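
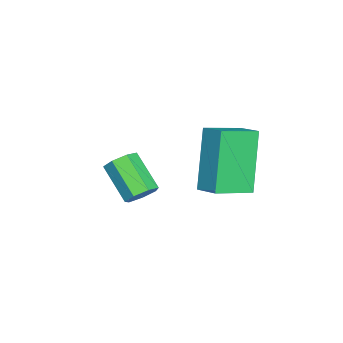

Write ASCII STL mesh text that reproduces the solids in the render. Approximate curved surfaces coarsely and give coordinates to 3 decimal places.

solid 
facet normal 0.544 0.582 -0.604
outer loop
vertex 2.507 -2.97 1.579
vertex 2.282 -3.231 1.125
vertex 2.092 -2.769 1.399
endloop
endfacet
facet normal 0.034 0.704 0.709
outer loop
vertex 2.507 -2.97 1.579
vertex 2.092 -2.769 1.399
vertex 1.722 -3.808 2.449
endloop
endfacet
facet normal 0.034 0.704 0.709
outer loop
vertex 1.722 -3.808 2.449
vertex 2.092 -2.769 1.399
vertex 1.308 -3.607 2.269
endloop
endfacet
facet normal -0.545 -0.582 0.604
outer loop
vertex 1.722 -3.808 2.449
vertex 1.308 -3.607 2.269
vertex 1.498 -4.069 1.995
endloop
endfacet
facet normal 0.544 0.582 -0.604
outer loop
vertex 2.092 -2.769 1.399
vertex 2.282 -3.231 1.125
vertex 1.821 -2.916 1.013
endloop
endfacet
facet normal -0.634 0.757 0.157
outer loop
vertex 2.092 -2.769 1.399
vertex 1.821 -2.916 1.013
vertex 1.308 -3.607 2.269
endloop
endfacet
facet normal -0.634 0.757 0.158
outer loop
vertex 1.308 -3.607 2.269
vertex 1.821 -2.916 1.013
vertex 1.036 -3.754 1.882
endloop
endfacet
facet normal -0.545 -0.582 0.604
outer loop
vertex 1.308 -3.607 2.269
vertex 1.036 -3.754 1.882
vertex 1.498 -4.069 1.995
endloop
endfacet
facet normal 0.545 0.582 -0.604
outer loop
vertex 1.821 -2.916 1.013
vertex 2.282 -3.231 1.125
vertex 1.897 -3.3 0.711
endloop
endfacet
facet normal -0.824 0.240 -0.513
outer loop
vertex 1.821 -2.916 1.013
vertex 1.897 -3.3 0.711
vertex 1.036 -3.754 1.882
endloop
endfacet
facet normal -0.824 0.239 -0.513
outer loop
vertex 1.036 -3.754 1.882
vertex 1.897 -3.3 0.711
vertex 1.112 -4.138 1.581
endloop
endfacet
facet normal -0.544 -0.582 0.604
outer loop
vertex 1.036 -3.754 1.882
vertex 1.112 -4.138 1.581
vertex 1.498 -4.069 1.995
endloop
endfacet
facet normal 0.545 0.581 -0.604
outer loop
vertex 1.897 -3.3 0.711
vertex 2.282 -3.231 1.125
vertex 2.263 -3.633 0.721
endloop
endfacet
facet normal -0.395 -0.458 -0.797
outer loop
vertex 1.897 -3.3 0.711
vertex 2.263 -3.633 0.721
vertex 1.112 -4.138 1.581
endloop
endfacet
facet normal -0.394 -0.459 -0.796
outer loop
vertex 1.112 -4.138 1.581
vertex 2.263 -3.633 0.721
vertex 1.479 -4.47 1.591
endloop
endfacet
facet normal -0.544 -0.583 0.604
outer loop
vertex 1.112 -4.138 1.581
vertex 1.479 -4.47 1.591
vertex 1.498 -4.069 1.995
endloop
endfacet
facet normal 0.545 0.581 -0.604
outer loop
vertex 2.263 -3.633 0.721
vertex 2.282 -3.231 1.125
vertex 2.644 -3.663 1.036
endloop
endfacet
facet normal 0.333 -0.811 -0.480
outer loop
vertex 2.263 -3.633 0.721
vertex 2.644 -3.663 1.036
vertex 1.479 -4.47 1.591
endloop
endfacet
facet normal 0.333 -0.811 -0.481
outer loop
vertex 1.479 -4.47 1.591
vertex 2.644 -3.663 1.036
vertex 1.859 -4.5 1.905
endloop
endfacet
facet normal -0.545 -0.582 0.604
outer loop
vertex 1.479 -4.47 1.591
vertex 1.859 -4.5 1.905
vertex 1.498 -4.069 1.995
endloop
endfacet
facet normal 0.546 0.582 -0.603
outer loop
vertex 2.644 -3.663 1.036
vertex 2.282 -3.231 1.125
vertex 2.752 -3.368 1.418
endloop
endfacet
facet normal 0.809 -0.553 0.198
outer loop
vertex 2.644 -3.663 1.036
vertex 2.752 -3.368 1.418
vertex 1.859 -4.5 1.905
endloop
endfacet
facet normal 0.809 -0.554 0.197
outer loop
vertex 1.859 -4.5 1.905
vertex 2.752 -3.368 1.418
vertex 1.968 -4.205 2.287
endloop
endfacet
facet normal -0.544 -0.582 0.605
outer loop
vertex 1.859 -4.5 1.905
vertex 1.968 -4.205 2.287
vertex 1.498 -4.069 1.995
endloop
endfacet
facet normal 0.546 0.580 -0.604
outer loop
vertex 2.752 -3.368 1.418
vertex 2.282 -3.231 1.125
vertex 2.507 -2.97 1.579
endloop
endfacet
facet normal 0.676 0.122 0.727
outer loop
vertex 2.752 -3.368 1.418
vertex 2.507 -2.97 1.579
vertex 1.968 -4.205 2.287
endloop
endfacet
facet normal 0.676 0.122 0.727
outer loop
vertex 1.968 -4.205 2.287
vertex 2.507 -2.97 1.579
vertex 1.722 -3.808 2.449
endloop
endfacet
facet normal -0.544 -0.583 0.604
outer loop
vertex 1.968 -4.205 2.287
vertex 1.722 -3.808 2.449
vertex 1.498 -4.069 1.995
endloop
endfacet
facet normal -0.632 0.690 -0.353
outer loop
vertex 2.159 -0.35 4.486
vertex 2.65 0.258 4.795
vertex 3.243 -0.293 2.653
endloop
endfacet
facet normal -0.585 -0.723 -0.368
outer loop
vertex 4.09 -1.218 3.125
vertex 2.159 -0.35 4.486
vertex 3.243 -0.293 2.653
endloop
endfacet
facet normal -0.632 0.690 -0.353
outer loop
vertex 3.243 -0.293 2.653
vertex 2.65 0.258 4.795
vertex 3.734 0.315 2.962
endloop
endfacet
facet normal 0.509 0.027 -0.861
outer loop
vertex 3.734 0.315 2.962
vertex 4.09 -1.218 3.125
vertex 3.243 -0.293 2.653
endloop
endfacet
facet normal -0.509 -0.027 0.861
outer loop
vertex 2.159 -0.35 4.486
vertex 3.497 -0.667 5.267
vertex 2.65 0.258 4.795
endloop
endfacet
facet normal -0.585 -0.723 -0.368
outer loop
vertex 3.006 -1.275 4.958
vertex 2.159 -0.35 4.486
vertex 4.09 -1.218 3.125
endloop
endfacet
facet normal -0.509 -0.027 0.861
outer loop
vertex 3.006 -1.275 4.958
vertex 3.497 -0.667 5.267
vertex 2.159 -0.35 4.486
endloop
endfacet
facet normal 0.585 0.723 0.368
outer loop
vertex 2.65 0.258 4.795
vertex 3.497 -0.667 5.267
vertex 3.734 0.315 2.962
endloop
endfacet
facet normal 0.509 0.027 -0.861
outer loop
vertex 4.581 -0.61 3.434
vertex 4.09 -1.218 3.125
vertex 3.734 0.315 2.962
endloop
endfacet
facet normal 0.585 0.723 0.368
outer loop
vertex 3.734 0.315 2.962
vertex 3.497 -0.667 5.267
vertex 4.581 -0.61 3.434
endloop
endfacet
facet normal 0.632 -0.690 0.353
outer loop
vertex 4.581 -0.61 3.434
vertex 3.006 -1.275 4.958
vertex 4.09 -1.218 3.125
endloop
endfacet
facet normal 0.632 -0.690 0.353
outer loop
vertex 3.497 -0.667 5.267
vertex 3.006 -1.275 4.958
vertex 4.581 -0.61 3.434
endloop
endfacet

endsolid


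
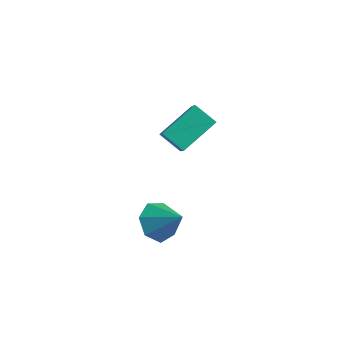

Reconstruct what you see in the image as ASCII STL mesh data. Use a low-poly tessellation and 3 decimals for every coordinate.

solid 
facet normal -0.525 0.511 -0.681
outer loop
vertex 0.089 2.234 1.335
vertex 0.4 3.71 2.202
vertex 0.997 2.387 0.75
endloop
endfacet
facet normal -0.179 -0.848 -0.499
outer loop
vertex 2.02 1.39 2.078
vertex 0.089 2.234 1.335
vertex 0.997 2.387 0.75
endloop
endfacet
facet normal -0.524 0.511 -0.681
outer loop
vertex 0.997 2.387 0.75
vertex 0.4 3.71 2.202
vertex 1.307 3.862 1.618
endloop
endfacet
facet normal 0.833 0.140 -0.536
outer loop
vertex 1.307 3.862 1.618
vertex 2.02 1.39 2.078
vertex 0.997 2.387 0.75
endloop
endfacet
facet normal -0.832 -0.140 0.536
outer loop
vertex 0.089 2.234 1.335
vertex 1.423 2.713 3.53
vertex 0.4 3.71 2.202
endloop
endfacet
facet normal -0.179 -0.848 -0.499
outer loop
vertex 1.113 1.238 2.662
vertex 0.089 2.234 1.335
vertex 2.02 1.39 2.078
endloop
endfacet
facet normal -0.832 -0.141 0.536
outer loop
vertex 1.113 1.238 2.662
vertex 1.423 2.713 3.53
vertex 0.089 2.234 1.335
endloop
endfacet
facet normal 0.179 0.848 0.499
outer loop
vertex 0.4 3.71 2.202
vertex 1.423 2.713 3.53
vertex 1.307 3.862 1.618
endloop
endfacet
facet normal 0.832 0.140 -0.537
outer loop
vertex 2.331 2.866 2.945
vertex 2.02 1.39 2.078
vertex 1.307 3.862 1.618
endloop
endfacet
facet normal 0.178 0.848 0.499
outer loop
vertex 1.307 3.862 1.618
vertex 1.423 2.713 3.53
vertex 2.331 2.866 2.945
endloop
endfacet
facet normal 0.524 -0.511 0.681
outer loop
vertex 2.331 2.866 2.945
vertex 1.113 1.238 2.662
vertex 2.02 1.39 2.078
endloop
endfacet
facet normal 0.525 -0.511 0.681
outer loop
vertex 1.423 2.713 3.53
vertex 1.113 1.238 2.662
vertex 2.331 2.866 2.945
endloop
endfacet
facet normal -0.758 -0.096 -0.645
outer loop
vertex 1.968 0.933 -2.72
vertex 1.434 0.611 -2.044
vertex 1.554 1.482 -2.315
endloop
endfacet
facet normal 0.720 0.671 -0.174
outer loop
vertex 1.968 0.933 -2.72
vertex 1.554 1.482 -2.315
vertex 2.526 0.749 -1.116
endloop
endfacet
facet normal -0.758 -0.096 -0.645
outer loop
vertex 1.554 1.482 -2.315
vertex 1.434 0.611 -2.044
vertex 1.049 1.375 -1.705
endloop
endfacet
facet normal 0.240 0.903 0.357
outer loop
vertex 1.554 1.482 -2.315
vertex 1.049 1.375 -1.705
vertex 2.526 0.749 -1.116
endloop
endfacet
facet normal -0.759 -0.096 -0.644
outer loop
vertex 1.049 1.375 -1.705
vertex 1.434 0.611 -2.044
vertex 0.835 0.693 -1.351
endloop
endfacet
facet normal -0.136 0.490 0.861
outer loop
vertex 1.049 1.375 -1.705
vertex 0.835 0.693 -1.351
vertex 2.526 0.749 -1.116
endloop
endfacet
facet normal -0.759 -0.096 -0.644
outer loop
vertex 0.835 0.693 -1.351
vertex 1.434 0.611 -2.044
vertex 1.071 -0.051 -1.518
endloop
endfacet
facet normal -0.125 -0.255 0.959
outer loop
vertex 0.835 0.693 -1.351
vertex 1.071 -0.051 -1.518
vertex 2.526 0.749 -1.116
endloop
endfacet
facet normal -0.759 -0.096 -0.644
outer loop
vertex 1.071 -0.051 -1.518
vertex 1.434 0.611 -2.044
vertex 1.581 -0.296 -2.082
endloop
endfacet
facet normal 0.266 -0.773 0.576
outer loop
vertex 1.071 -0.051 -1.518
vertex 1.581 -0.296 -2.082
vertex 2.526 0.749 -1.116
endloop
endfacet
facet normal -0.759 -0.096 -0.644
outer loop
vertex 1.581 -0.296 -2.082
vertex 1.434 0.611 -2.044
vertex 1.98 0.142 -2.617
endloop
endfacet
facet normal 0.741 -0.672 0.002
outer loop
vertex 1.581 -0.296 -2.082
vertex 1.98 0.142 -2.617
vertex 2.526 0.749 -1.116
endloop
endfacet
facet normal -0.759 -0.095 -0.645
outer loop
vertex 1.98 0.142 -2.617
vertex 1.434 0.611 -2.044
vertex 1.968 0.933 -2.72
endloop
endfacet
facet normal 0.943 -0.029 -0.331
outer loop
vertex 1.98 0.142 -2.617
vertex 1.968 0.933 -2.72
vertex 2.526 0.749 -1.116
endloop
endfacet

endsolid


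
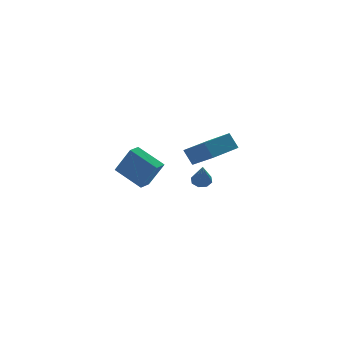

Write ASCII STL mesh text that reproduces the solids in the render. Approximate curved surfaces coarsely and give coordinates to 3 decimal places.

solid 
facet normal -0.788 -0.611 0.074
outer loop
vertex -2.631 -2.507 1.499
vertex -3.589 -1.159 2.416
vertex -3.27 -1.875 -0.096
endloop
endfacet
facet normal 0.506 -0.713 -0.485
outer loop
vertex -2.631 -1.381 -0.156
vertex -2.631 -2.507 1.499
vertex -3.27 -1.875 -0.096
endloop
endfacet
facet normal -0.789 -0.611 0.074
outer loop
vertex -3.27 -1.875 -0.096
vertex -3.589 -1.159 2.416
vertex -4.227 -0.528 0.821
endloop
endfacet
facet normal -0.349 0.345 -0.871
outer loop
vertex -4.227 -0.528 0.821
vertex -2.631 -1.381 -0.156
vertex -3.27 -1.875 -0.096
endloop
endfacet
facet normal 0.349 -0.345 0.871
outer loop
vertex -2.631 -2.507 1.499
vertex -2.95 -0.665 2.356
vertex -3.589 -1.159 2.416
endloop
endfacet
facet normal 0.507 -0.713 -0.485
outer loop
vertex -1.993 -2.012 1.439
vertex -2.631 -2.507 1.499
vertex -2.631 -1.381 -0.156
endloop
endfacet
facet normal 0.349 -0.345 0.871
outer loop
vertex -1.993 -2.012 1.439
vertex -2.95 -0.665 2.356
vertex -2.631 -2.507 1.499
endloop
endfacet
facet normal -0.506 0.713 0.485
outer loop
vertex -3.589 -1.159 2.416
vertex -2.95 -0.665 2.356
vertex -4.227 -0.528 0.821
endloop
endfacet
facet normal -0.349 0.345 -0.871
outer loop
vertex -3.589 -0.033 0.761
vertex -2.631 -1.381 -0.156
vertex -4.227 -0.528 0.821
endloop
endfacet
facet normal -0.507 0.712 0.485
outer loop
vertex -4.227 -0.528 0.821
vertex -2.95 -0.665 2.356
vertex -3.589 -0.033 0.761
endloop
endfacet
facet normal 0.788 0.611 -0.074
outer loop
vertex -3.589 -0.033 0.761
vertex -1.993 -2.012 1.439
vertex -2.631 -1.381 -0.156
endloop
endfacet
facet normal 0.789 0.611 -0.074
outer loop
vertex -2.95 -0.665 2.356
vertex -1.993 -2.012 1.439
vertex -3.589 -0.033 0.761
endloop
endfacet
facet normal 0.186 0.530 -0.828
outer loop
vertex 3.273 3.889 -3.19
vertex 2.767 4.246 -3.075
vertex 3.378 4.274 -2.92
endloop
endfacet
facet normal 0.854 -0.434 0.286
outer loop
vertex 3.273 3.889 -3.19
vertex 3.378 4.274 -2.92
vertex 2.433 3.294 -1.585
endloop
endfacet
facet normal 0.186 0.529 -0.828
outer loop
vertex 3.378 4.274 -2.92
vertex 2.767 4.246 -3.075
vertex 3.125 4.643 -2.741
endloop
endfacet
facet normal 0.733 0.185 0.655
outer loop
vertex 3.378 4.274 -2.92
vertex 3.125 4.643 -2.741
vertex 2.433 3.294 -1.585
endloop
endfacet
facet normal 0.186 0.529 -0.828
outer loop
vertex 3.125 4.643 -2.741
vertex 2.767 4.246 -3.075
vertex 2.663 4.78 -2.757
endloop
endfacet
facet normal 0.150 0.598 0.787
outer loop
vertex 3.125 4.643 -2.741
vertex 2.663 4.78 -2.757
vertex 2.433 3.294 -1.585
endloop
endfacet
facet normal 0.187 0.529 -0.828
outer loop
vertex 2.663 4.78 -2.757
vertex 2.767 4.246 -3.075
vertex 2.262 4.604 -2.96
endloop
endfacet
facet normal -0.556 0.566 0.608
outer loop
vertex 2.663 4.78 -2.757
vertex 2.262 4.604 -2.96
vertex 2.433 3.294 -1.585
endloop
endfacet
facet normal 0.187 0.529 -0.828
outer loop
vertex 2.262 4.604 -2.96
vertex 2.767 4.246 -3.075
vertex 2.157 4.219 -3.23
endloop
endfacet
facet normal -0.969 0.108 0.223
outer loop
vertex 2.262 4.604 -2.96
vertex 2.157 4.219 -3.23
vertex 2.433 3.294 -1.585
endloop
endfacet
facet normal 0.187 0.530 -0.827
outer loop
vertex 2.157 4.219 -3.23
vertex 2.767 4.246 -3.075
vertex 2.41 3.85 -3.409
endloop
endfacet
facet normal -0.847 -0.511 -0.145
outer loop
vertex 2.157 4.219 -3.23
vertex 2.41 3.85 -3.409
vertex 2.433 3.294 -1.585
endloop
endfacet
facet normal 0.186 0.530 -0.827
outer loop
vertex 2.41 3.85 -3.409
vertex 2.767 4.246 -3.075
vertex 2.872 3.713 -3.393
endloop
endfacet
facet normal -0.264 -0.923 -0.278
outer loop
vertex 2.41 3.85 -3.409
vertex 2.872 3.713 -3.393
vertex 2.433 3.294 -1.585
endloop
endfacet
facet normal 0.186 0.530 -0.827
outer loop
vertex 2.872 3.713 -3.393
vertex 2.767 4.246 -3.075
vertex 3.273 3.889 -3.19
endloop
endfacet
facet normal 0.442 -0.892 -0.099
outer loop
vertex 2.872 3.713 -3.393
vertex 3.273 3.889 -3.19
vertex 2.433 3.294 -1.585
endloop
endfacet
facet normal -0.277 0.471 0.838
outer loop
vertex -0.49 -3.794 3.472
vertex 1.253 -3.054 3.632
vertex -1.032 -2.298 2.452
endloop
endfacet
facet normal -0.917 -0.390 -0.084
outer loop
vertex -0.733 -2.806 1.548
vertex -0.49 -3.794 3.472
vertex -1.032 -2.298 2.452
endloop
endfacet
facet normal -0.277 0.471 0.838
outer loop
vertex -1.032 -2.298 2.452
vertex 1.253 -3.054 3.632
vertex 0.711 -1.558 2.612
endloop
endfacet
facet normal -0.287 0.792 -0.540
outer loop
vertex 0.711 -1.558 2.612
vertex -0.733 -2.806 1.548
vertex -1.032 -2.298 2.452
endloop
endfacet
facet normal 0.287 -0.792 0.540
outer loop
vertex -0.49 -3.794 3.472
vertex 1.552 -3.562 2.728
vertex 1.253 -3.054 3.632
endloop
endfacet
facet normal -0.917 -0.390 -0.084
outer loop
vertex -0.191 -4.302 2.568
vertex -0.49 -3.794 3.472
vertex -0.733 -2.806 1.548
endloop
endfacet
facet normal 0.287 -0.792 0.540
outer loop
vertex -0.191 -4.302 2.568
vertex 1.552 -3.562 2.728
vertex -0.49 -3.794 3.472
endloop
endfacet
facet normal 0.917 0.390 0.084
outer loop
vertex 1.253 -3.054 3.632
vertex 1.552 -3.562 2.728
vertex 0.711 -1.558 2.612
endloop
endfacet
facet normal -0.287 0.792 -0.540
outer loop
vertex 1.01 -2.066 1.708
vertex -0.733 -2.806 1.548
vertex 0.711 -1.558 2.612
endloop
endfacet
facet normal 0.917 0.390 0.084
outer loop
vertex 0.711 -1.558 2.612
vertex 1.552 -3.562 2.728
vertex 1.01 -2.066 1.708
endloop
endfacet
facet normal 0.277 -0.471 -0.838
outer loop
vertex 1.01 -2.066 1.708
vertex -0.191 -4.302 2.568
vertex -0.733 -2.806 1.548
endloop
endfacet
facet normal 0.277 -0.471 -0.838
outer loop
vertex 1.552 -3.562 2.728
vertex -0.191 -4.302 2.568
vertex 1.01 -2.066 1.708
endloop
endfacet

endsolid


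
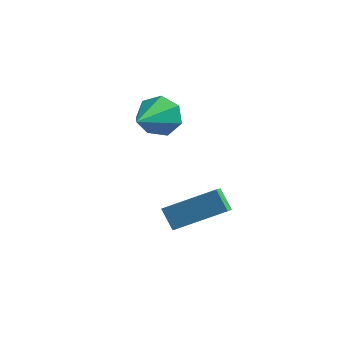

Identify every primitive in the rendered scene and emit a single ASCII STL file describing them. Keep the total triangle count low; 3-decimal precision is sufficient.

solid 
facet normal -0.050 0.943 -0.330
outer loop
vertex -1.647 3.912 -1.446
vertex -2.118 4.151 -0.692
vertex -1.207 4.153 -0.825
endloop
endfacet
facet normal 0.783 -0.509 -0.357
outer loop
vertex -1.647 3.912 -1.446
vertex -1.207 4.153 -0.825
vertex -2.022 2.369 -0.068
endloop
endfacet
facet normal -0.050 0.943 -0.330
outer loop
vertex -1.207 4.153 -0.825
vertex -2.118 4.151 -0.692
vertex -1.453 4.392 -0.104
endloop
endfacet
facet normal 0.890 -0.244 0.385
outer loop
vertex -1.207 4.153 -0.825
vertex -1.453 4.392 -0.104
vertex -2.022 2.369 -0.068
endloop
endfacet
facet normal -0.050 0.943 -0.330
outer loop
vertex -1.453 4.392 -0.104
vertex -2.118 4.151 -0.692
vertex -2.199 4.45 0.174
endloop
endfacet
facet normal 0.343 -0.080 0.936
outer loop
vertex -1.453 4.392 -0.104
vertex -2.199 4.45 0.174
vertex -2.022 2.369 -0.068
endloop
endfacet
facet normal -0.051 0.943 -0.330
outer loop
vertex -2.199 4.45 0.174
vertex -2.118 4.151 -0.692
vertex -2.884 4.282 -0.2
endloop
endfacet
facet normal -0.448 -0.141 0.883
outer loop
vertex -2.199 4.45 0.174
vertex -2.884 4.282 -0.2
vertex -2.022 2.369 -0.068
endloop
endfacet
facet normal -0.051 0.942 -0.330
outer loop
vertex -2.884 4.282 -0.2
vertex -2.118 4.151 -0.692
vertex -2.992 4.015 -0.945
endloop
endfacet
facet normal -0.886 -0.381 0.265
outer loop
vertex -2.884 4.282 -0.2
vertex -2.992 4.015 -0.945
vertex -2.022 2.369 -0.068
endloop
endfacet
facet normal -0.051 0.942 -0.331
outer loop
vertex -2.992 4.015 -0.945
vertex -2.118 4.151 -0.692
vertex -2.441 3.85 -1.499
endloop
endfacet
facet normal -0.641 -0.619 -0.453
outer loop
vertex -2.992 4.015 -0.945
vertex -2.441 3.85 -1.499
vertex -2.022 2.369 -0.068
endloop
endfacet
facet normal -0.051 0.942 -0.331
outer loop
vertex -2.441 3.85 -1.499
vertex -2.118 4.151 -0.692
vertex -1.647 3.912 -1.446
endloop
endfacet
facet normal 0.102 -0.676 -0.730
outer loop
vertex -2.441 3.85 -1.499
vertex -1.647 3.912 -1.446
vertex -2.022 2.369 -0.068
endloop
endfacet
facet normal -0.597 0.260 0.759
outer loop
vertex 2.161 0.355 -1.097
vertex 1.924 1.122 -1.546
vertex 0.65 -0.615 -1.953
endloop
endfacet
facet normal 0.258 -0.833 0.488
outer loop
vertex 1.216 -0.862 -2.674
vertex 2.161 0.355 -1.097
vertex 0.65 -0.615 -1.953
endloop
endfacet
facet normal -0.596 0.260 0.760
outer loop
vertex 0.65 -0.615 -1.953
vertex 1.924 1.122 -1.546
vertex 0.412 0.152 -2.402
endloop
endfacet
facet normal -0.760 -0.487 -0.430
outer loop
vertex 0.412 0.152 -2.402
vertex 1.216 -0.862 -2.674
vertex 0.65 -0.615 -1.953
endloop
endfacet
facet normal 0.760 0.487 0.430
outer loop
vertex 2.161 0.355 -1.097
vertex 2.49 0.875 -2.267
vertex 1.924 1.122 -1.546
endloop
endfacet
facet normal 0.258 -0.833 0.489
outer loop
vertex 2.728 0.108 -1.818
vertex 2.161 0.355 -1.097
vertex 1.216 -0.862 -2.674
endloop
endfacet
facet normal 0.760 0.488 0.430
outer loop
vertex 2.728 0.108 -1.818
vertex 2.49 0.875 -2.267
vertex 2.161 0.355 -1.097
endloop
endfacet
facet normal -0.258 0.834 -0.488
outer loop
vertex 1.924 1.122 -1.546
vertex 2.49 0.875 -2.267
vertex 0.412 0.152 -2.402
endloop
endfacet
facet normal -0.760 -0.487 -0.431
outer loop
vertex 0.979 -0.095 -3.123
vertex 1.216 -0.862 -2.674
vertex 0.412 0.152 -2.402
endloop
endfacet
facet normal -0.258 0.833 -0.489
outer loop
vertex 0.412 0.152 -2.402
vertex 2.49 0.875 -2.267
vertex 0.979 -0.095 -3.123
endloop
endfacet
facet normal 0.597 -0.260 -0.759
outer loop
vertex 0.979 -0.095 -3.123
vertex 2.728 0.108 -1.818
vertex 1.216 -0.862 -2.674
endloop
endfacet
facet normal 0.597 -0.259 -0.759
outer loop
vertex 2.49 0.875 -2.267
vertex 2.728 0.108 -1.818
vertex 0.979 -0.095 -3.123
endloop
endfacet

endsolid


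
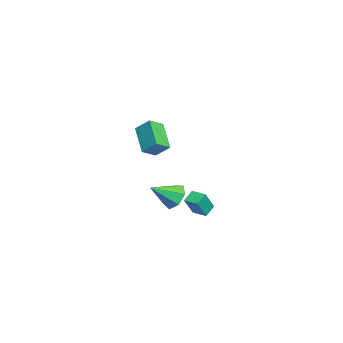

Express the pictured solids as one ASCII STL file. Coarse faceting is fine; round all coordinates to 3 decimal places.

solid 
facet normal -0.684 0.488 0.541
outer loop
vertex -1.075 0.749 -2.397
vertex -0.522 1.522 -2.395
vertex -1.747 1.233 -3.683
endloop
endfacet
facet normal -0.582 -0.813 -0.002
outer loop
vertex -1.138 0.798 -4.165
vertex -1.075 0.749 -2.397
vertex -1.747 1.233 -3.683
endloop
endfacet
facet normal -0.684 0.489 0.541
outer loop
vertex -1.747 1.233 -3.683
vertex -0.522 1.522 -2.395
vertex -1.194 2.006 -3.682
endloop
endfacet
facet normal -0.440 0.316 -0.841
outer loop
vertex -1.194 2.006 -3.682
vertex -1.138 0.798 -4.165
vertex -1.747 1.233 -3.683
endloop
endfacet
facet normal 0.439 -0.316 0.841
outer loop
vertex -1.075 0.749 -2.397
vertex 0.087 1.087 -2.877
vertex -0.522 1.522 -2.395
endloop
endfacet
facet normal -0.582 -0.813 -0.002
outer loop
vertex -0.466 0.314 -2.878
vertex -1.075 0.749 -2.397
vertex -1.138 0.798 -4.165
endloop
endfacet
facet normal 0.439 -0.315 0.841
outer loop
vertex -0.466 0.314 -2.878
vertex 0.087 1.087 -2.877
vertex -1.075 0.749 -2.397
endloop
endfacet
facet normal 0.582 0.813 0.002
outer loop
vertex -0.522 1.522 -2.395
vertex 0.087 1.087 -2.877
vertex -1.194 2.006 -3.682
endloop
endfacet
facet normal -0.439 0.316 -0.841
outer loop
vertex -0.585 1.571 -4.163
vertex -1.138 0.798 -4.165
vertex -1.194 2.006 -3.682
endloop
endfacet
facet normal 0.582 0.813 0.002
outer loop
vertex -1.194 2.006 -3.682
vertex 0.087 1.087 -2.877
vertex -0.585 1.571 -4.163
endloop
endfacet
facet normal 0.685 -0.488 -0.541
outer loop
vertex -0.585 1.571 -4.163
vertex -0.466 0.314 -2.878
vertex -1.138 0.798 -4.165
endloop
endfacet
facet normal 0.684 -0.489 -0.541
outer loop
vertex 0.087 1.087 -2.877
vertex -0.466 0.314 -2.878
vertex -0.585 1.571 -4.163
endloop
endfacet
facet normal -0.785 -0.231 0.575
outer loop
vertex 1.657 -1.521 4.326
vertex 1.069 -0.804 3.811
vertex 1.34 -2.326 3.569
endloop
endfacet
facet normal 0.554 -0.676 0.486
outer loop
vertex 2.871 -1.876 2.449
vertex 1.657 -1.521 4.326
vertex 1.34 -2.326 3.569
endloop
endfacet
facet normal -0.785 -0.231 0.575
outer loop
vertex 1.34 -2.326 3.569
vertex 1.069 -0.804 3.811
vertex 0.752 -1.61 3.054
endloop
endfacet
facet normal -0.276 -0.700 -0.658
outer loop
vertex 0.752 -1.61 3.054
vertex 2.871 -1.876 2.449
vertex 1.34 -2.326 3.569
endloop
endfacet
facet normal 0.276 0.700 0.659
outer loop
vertex 1.657 -1.521 4.326
vertex 2.6 -0.354 2.691
vertex 1.069 -0.804 3.811
endloop
endfacet
facet normal 0.555 -0.675 0.486
outer loop
vertex 3.188 -1.07 3.206
vertex 1.657 -1.521 4.326
vertex 2.871 -1.876 2.449
endloop
endfacet
facet normal 0.276 0.700 0.659
outer loop
vertex 3.188 -1.07 3.206
vertex 2.6 -0.354 2.691
vertex 1.657 -1.521 4.326
endloop
endfacet
facet normal -0.554 0.675 -0.487
outer loop
vertex 1.069 -0.804 3.811
vertex 2.6 -0.354 2.691
vertex 0.752 -1.61 3.054
endloop
endfacet
facet normal -0.276 -0.700 -0.659
outer loop
vertex 2.283 -1.159 1.934
vertex 2.871 -1.876 2.449
vertex 0.752 -1.61 3.054
endloop
endfacet
facet normal -0.555 0.675 -0.486
outer loop
vertex 0.752 -1.61 3.054
vertex 2.6 -0.354 2.691
vertex 2.283 -1.159 1.934
endloop
endfacet
facet normal 0.785 0.231 -0.575
outer loop
vertex 2.283 -1.159 1.934
vertex 3.188 -1.07 3.206
vertex 2.871 -1.876 2.449
endloop
endfacet
facet normal 0.785 0.231 -0.575
outer loop
vertex 2.6 -0.354 2.691
vertex 3.188 -1.07 3.206
vertex 2.283 -1.159 1.934
endloop
endfacet
facet normal -0.339 0.758 -0.557
outer loop
vertex -3.665 -0.654 -5.181
vertex -4.255 -0.364 -4.427
vertex -3.314 -0.088 -4.624
endloop
endfacet
facet normal 0.912 -0.337 -0.232
outer loop
vertex -3.665 -0.654 -5.181
vertex -3.314 -0.088 -4.624
vertex -3.625 -1.776 -3.393
endloop
endfacet
facet normal -0.339 0.759 -0.556
outer loop
vertex -3.314 -0.088 -4.624
vertex -4.255 -0.364 -4.427
vertex -3.672 0.269 -3.919
endloop
endfacet
facet normal 0.909 0.123 0.399
outer loop
vertex -3.314 -0.088 -4.624
vertex -3.672 0.269 -3.919
vertex -3.625 -1.776 -3.393
endloop
endfacet
facet normal -0.339 0.759 -0.556
outer loop
vertex -3.672 0.269 -3.919
vertex -4.255 -0.364 -4.427
vertex -4.469 0.15 -3.596
endloop
endfacet
facet normal 0.333 0.242 0.911
outer loop
vertex -3.672 0.269 -3.919
vertex -4.469 0.15 -3.596
vertex -3.625 -1.776 -3.393
endloop
endfacet
facet normal -0.339 0.759 -0.556
outer loop
vertex -4.469 0.15 -3.596
vertex -4.255 -0.364 -4.427
vertex -5.105 -0.357 -3.9
endloop
endfacet
facet normal -0.384 -0.071 0.921
outer loop
vertex -4.469 0.15 -3.596
vertex -5.105 -0.357 -3.9
vertex -3.625 -1.776 -3.393
endloop
endfacet
facet normal -0.339 0.758 -0.557
outer loop
vertex -5.105 -0.357 -3.9
vertex -4.255 -0.364 -4.427
vertex -5.101 -0.869 -4.6
endloop
endfacet
facet normal -0.699 -0.579 0.420
outer loop
vertex -5.105 -0.357 -3.9
vertex -5.101 -0.869 -4.6
vertex -3.625 -1.776 -3.393
endloop
endfacet
facet normal -0.339 0.759 -0.556
outer loop
vertex -5.101 -0.869 -4.6
vertex -4.255 -0.364 -4.427
vertex -4.46 -1.001 -5.171
endloop
endfacet
facet normal -0.377 -0.901 -0.215
outer loop
vertex -5.101 -0.869 -4.6
vertex -4.46 -1.001 -5.171
vertex -3.625 -1.776 -3.393
endloop
endfacet
facet normal -0.338 0.759 -0.557
outer loop
vertex -4.46 -1.001 -5.171
vertex -4.255 -0.364 -4.427
vertex -3.665 -0.654 -5.181
endloop
endfacet
facet normal 0.340 -0.793 -0.505
outer loop
vertex -4.46 -1.001 -5.171
vertex -3.665 -0.654 -5.181
vertex -3.625 -1.776 -3.393
endloop
endfacet

endsolid


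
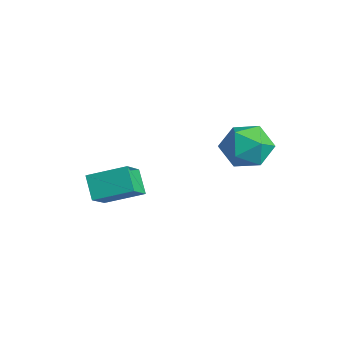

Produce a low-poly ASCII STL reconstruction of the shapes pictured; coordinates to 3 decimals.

solid 
facet normal -0.476 -0.809 -0.343
outer loop
vertex -0.415 -4.677 1.919
vertex -1.341 -3.694 0.887
vertex 0.496 -4.812 0.973
endloop
endfacet
facet normal 0.545 -0.578 0.607
outer loop
vertex 1.381 -3.306 1.613
vertex -0.415 -4.677 1.919
vertex 0.496 -4.812 0.973
endloop
endfacet
facet normal -0.476 -0.809 -0.344
outer loop
vertex 0.496 -4.812 0.973
vertex -1.341 -3.694 0.887
vertex -0.43 -3.828 -0.059
endloop
endfacet
facet normal 0.690 -0.101 -0.716
outer loop
vertex -0.43 -3.828 -0.059
vertex 1.381 -3.306 1.613
vertex 0.496 -4.812 0.973
endloop
endfacet
facet normal -0.691 0.101 0.716
outer loop
vertex -0.415 -4.677 1.919
vertex -0.456 -2.188 1.527
vertex -1.341 -3.694 0.887
endloop
endfacet
facet normal 0.545 -0.579 0.607
outer loop
vertex 0.47 -3.172 2.559
vertex -0.415 -4.677 1.919
vertex 1.381 -3.306 1.613
endloop
endfacet
facet normal -0.690 0.101 0.716
outer loop
vertex 0.47 -3.172 2.559
vertex -0.456 -2.188 1.527
vertex -0.415 -4.677 1.919
endloop
endfacet
facet normal -0.545 0.578 -0.607
outer loop
vertex -1.341 -3.694 0.887
vertex -0.456 -2.188 1.527
vertex -0.43 -3.828 -0.059
endloop
endfacet
facet normal 0.690 -0.101 -0.716
outer loop
vertex 0.455 -2.323 0.581
vertex 1.381 -3.306 1.613
vertex -0.43 -3.828 -0.059
endloop
endfacet
facet normal -0.545 0.579 -0.607
outer loop
vertex -0.43 -3.828 -0.059
vertex -0.456 -2.188 1.527
vertex 0.455 -2.323 0.581
endloop
endfacet
facet normal 0.476 0.809 0.344
outer loop
vertex 0.455 -2.323 0.581
vertex 0.47 -3.172 2.559
vertex 1.381 -3.306 1.613
endloop
endfacet
facet normal 0.477 0.809 0.344
outer loop
vertex -0.456 -2.188 1.527
vertex 0.47 -3.172 2.559
vertex 0.455 -2.323 0.581
endloop
endfacet
facet normal -0.531 -0.619 0.578
outer loop
vertex 1.932 1.0 4.551
vertex 2.44 0.026 3.974
vertex 2.983 0.502 4.982
endloop
endfacet
facet normal -0.384 -0.012 0.923
outer loop
vertex 1.932 1.0 4.551
vertex 2.983 0.502 4.982
vertex 2.852 1.735 4.943
endloop
endfacet
facet normal -0.653 0.529 0.542
outer loop
vertex 1.932 1.0 4.551
vertex 2.852 1.735 4.943
vertex 2.227 2.021 3.911
endloop
endfacet
facet normal -0.966 0.255 -0.038
outer loop
vertex 1.932 1.0 4.551
vertex 2.227 2.021 3.911
vertex 1.972 0.965 3.311
endloop
endfacet
facet normal -0.890 -0.455 -0.016
outer loop
vertex 1.932 1.0 4.551
vertex 1.972 0.965 3.311
vertex 2.44 0.026 3.974
endloop
endfacet
facet normal 0.324 0.064 0.944
outer loop
vertex 2.852 1.735 4.943
vertex 2.983 0.502 4.982
vertex 3.928 1.215 4.609
endloop
endfacet
facet normal 0.088 -0.918 0.386
outer loop
vertex 2.983 0.502 4.982
vertex 2.44 0.026 3.974
vertex 3.673 0.159 4.009
endloop
endfacet
facet normal -0.494 -0.652 -0.575
outer loop
vertex 2.44 0.026 3.974
vertex 1.972 0.965 3.311
vertex 3.048 0.445 2.977
endloop
endfacet
facet normal -0.616 0.496 -0.612
outer loop
vertex 1.972 0.965 3.311
vertex 2.227 2.021 3.911
vertex 2.917 1.678 2.938
endloop
endfacet
facet normal -0.111 0.939 0.327
outer loop
vertex 2.227 2.021 3.911
vertex 2.852 1.735 4.943
vertex 3.46 2.154 3.946
endloop
endfacet
facet normal 0.966 -0.255 0.038
outer loop
vertex 3.968 1.18 3.369
vertex 3.928 1.215 4.609
vertex 3.673 0.159 4.009
endloop
endfacet
facet normal 0.653 -0.529 -0.542
outer loop
vertex 3.968 1.18 3.369
vertex 3.673 0.159 4.009
vertex 3.048 0.445 2.977
endloop
endfacet
facet normal 0.384 0.012 -0.923
outer loop
vertex 3.968 1.18 3.369
vertex 3.048 0.445 2.977
vertex 2.917 1.678 2.938
endloop
endfacet
facet normal 0.531 0.619 -0.578
outer loop
vertex 3.968 1.18 3.369
vertex 2.917 1.678 2.938
vertex 3.46 2.154 3.946
endloop
endfacet
facet normal 0.890 0.455 0.016
outer loop
vertex 3.968 1.18 3.369
vertex 3.46 2.154 3.946
vertex 3.928 1.215 4.609
endloop
endfacet
facet normal 0.616 -0.496 0.612
outer loop
vertex 3.673 0.159 4.009
vertex 3.928 1.215 4.609
vertex 2.983 0.502 4.982
endloop
endfacet
facet normal 0.111 -0.939 -0.327
outer loop
vertex 3.048 0.445 2.977
vertex 3.673 0.159 4.009
vertex 2.44 0.026 3.974
endloop
endfacet
facet normal -0.324 -0.064 -0.944
outer loop
vertex 2.917 1.678 2.938
vertex 3.048 0.445 2.977
vertex 1.972 0.965 3.311
endloop
endfacet
facet normal -0.088 0.918 -0.386
outer loop
vertex 3.46 2.154 3.946
vertex 2.917 1.678 2.938
vertex 2.227 2.021 3.911
endloop
endfacet
facet normal 0.494 0.652 0.575
outer loop
vertex 3.928 1.215 4.609
vertex 3.46 2.154 3.946
vertex 2.852 1.735 4.943
endloop
endfacet

endsolid


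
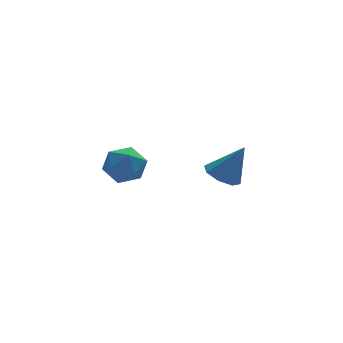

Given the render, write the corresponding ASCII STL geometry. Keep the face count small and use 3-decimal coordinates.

solid 
facet normal -0.475 0.126 -0.871
outer loop
vertex 2.768 4.584 0.481
vertex 2.258 3.751 0.639
vertex 2.119 4.707 0.853
endloop
endfacet
facet normal 0.378 0.844 0.380
outer loop
vertex 2.768 4.584 0.481
vertex 2.119 4.707 0.853
vertex 3.242 3.489 2.441
endloop
endfacet
facet normal -0.476 0.126 -0.870
outer loop
vertex 2.119 4.707 0.853
vertex 2.258 3.751 0.639
vertex 1.552 4.269 1.1
endloop
endfacet
facet normal -0.230 0.687 0.689
outer loop
vertex 2.119 4.707 0.853
vertex 1.552 4.269 1.1
vertex 3.242 3.489 2.441
endloop
endfacet
facet normal -0.475 0.127 -0.871
outer loop
vertex 1.552 4.269 1.1
vertex 2.258 3.751 0.639
vertex 1.398 3.528 1.076
endloop
endfacet
facet normal -0.591 0.097 0.801
outer loop
vertex 1.552 4.269 1.1
vertex 1.398 3.528 1.076
vertex 3.242 3.489 2.441
endloop
endfacet
facet normal -0.475 0.126 -0.871
outer loop
vertex 1.398 3.528 1.076
vertex 2.258 3.751 0.639
vertex 1.748 2.917 0.797
endloop
endfacet
facet normal -0.493 -0.579 0.649
outer loop
vertex 1.398 3.528 1.076
vertex 1.748 2.917 0.797
vertex 3.242 3.489 2.441
endloop
endfacet
facet normal -0.475 0.126 -0.871
outer loop
vertex 1.748 2.917 0.797
vertex 2.258 3.751 0.639
vertex 2.397 2.794 0.425
endloop
endfacet
facet normal 0.006 -0.946 0.324
outer loop
vertex 1.748 2.917 0.797
vertex 2.397 2.794 0.425
vertex 3.242 3.489 2.441
endloop
endfacet
facet normal -0.476 0.125 -0.870
outer loop
vertex 2.397 2.794 0.425
vertex 2.258 3.751 0.639
vertex 2.964 3.232 0.178
endloop
endfacet
facet normal 0.615 -0.788 0.014
outer loop
vertex 2.397 2.794 0.425
vertex 2.964 3.232 0.178
vertex 3.242 3.489 2.441
endloop
endfacet
facet normal -0.475 0.127 -0.871
outer loop
vertex 2.964 3.232 0.178
vertex 2.258 3.751 0.639
vertex 3.118 3.973 0.202
endloop
endfacet
facet normal 0.975 -0.200 -0.097
outer loop
vertex 2.964 3.232 0.178
vertex 3.118 3.973 0.202
vertex 3.242 3.489 2.441
endloop
endfacet
facet normal -0.475 0.126 -0.871
outer loop
vertex 3.118 3.973 0.202
vertex 2.258 3.751 0.639
vertex 2.768 4.584 0.481
endloop
endfacet
facet normal 0.877 0.477 0.055
outer loop
vertex 3.118 3.973 0.202
vertex 2.768 4.584 0.481
vertex 3.242 3.489 2.441
endloop
endfacet
facet normal -0.670 0.712 0.211
outer loop
vertex -4.286 1.213 3.602
vertex -3.98 1.193 4.641
vertex -3.489 1.862 3.945
endloop
endfacet
facet normal -0.433 0.775 -0.460
outer loop
vertex -4.286 1.213 3.602
vertex -3.489 1.862 3.945
vertex -3.399 1.349 2.995
endloop
endfacet
facet normal -0.574 0.165 -0.802
outer loop
vertex -4.286 1.213 3.602
vertex -3.399 1.349 2.995
vertex -3.835 0.364 3.104
endloop
endfacet
facet normal -0.898 -0.276 -0.343
outer loop
vertex -4.286 1.213 3.602
vertex -3.835 0.364 3.104
vertex -4.194 0.267 4.121
endloop
endfacet
facet normal -0.957 0.062 0.283
outer loop
vertex -4.286 1.213 3.602
vertex -4.194 0.267 4.121
vertex -3.98 1.193 4.641
endloop
endfacet
facet normal 0.275 0.857 -0.436
outer loop
vertex -3.399 1.349 2.995
vertex -3.489 1.862 3.945
vertex -2.546 1.413 3.659
endloop
endfacet
facet normal -0.107 0.754 0.649
outer loop
vertex -3.489 1.862 3.945
vertex -3.98 1.193 4.641
vertex -2.905 1.316 4.676
endloop
endfacet
facet normal -0.573 -0.297 0.764
outer loop
vertex -3.98 1.193 4.641
vertex -4.194 0.267 4.121
vertex -3.341 0.331 4.785
endloop
endfacet
facet normal -0.477 -0.843 -0.249
outer loop
vertex -4.194 0.267 4.121
vertex -3.835 0.364 3.104
vertex -3.251 -0.182 3.835
endloop
endfacet
facet normal 0.047 -0.130 -0.990
outer loop
vertex -3.835 0.364 3.104
vertex -3.399 1.349 2.995
vertex -2.76 0.487 3.139
endloop
endfacet
facet normal 0.898 0.276 0.343
outer loop
vertex -2.454 0.467 4.178
vertex -2.546 1.413 3.659
vertex -2.905 1.316 4.676
endloop
endfacet
facet normal 0.574 -0.165 0.802
outer loop
vertex -2.454 0.467 4.178
vertex -2.905 1.316 4.676
vertex -3.341 0.331 4.785
endloop
endfacet
facet normal 0.433 -0.775 0.460
outer loop
vertex -2.454 0.467 4.178
vertex -3.341 0.331 4.785
vertex -3.251 -0.182 3.835
endloop
endfacet
facet normal 0.670 -0.712 -0.211
outer loop
vertex -2.454 0.467 4.178
vertex -3.251 -0.182 3.835
vertex -2.76 0.487 3.139
endloop
endfacet
facet normal 0.957 -0.062 -0.283
outer loop
vertex -2.454 0.467 4.178
vertex -2.76 0.487 3.139
vertex -2.546 1.413 3.659
endloop
endfacet
facet normal 0.477 0.843 0.249
outer loop
vertex -2.905 1.316 4.676
vertex -2.546 1.413 3.659
vertex -3.489 1.862 3.945
endloop
endfacet
facet normal -0.047 0.130 0.990
outer loop
vertex -3.341 0.331 4.785
vertex -2.905 1.316 4.676
vertex -3.98 1.193 4.641
endloop
endfacet
facet normal -0.275 -0.857 0.436
outer loop
vertex -3.251 -0.182 3.835
vertex -3.341 0.331 4.785
vertex -4.194 0.267 4.121
endloop
endfacet
facet normal 0.107 -0.754 -0.649
outer loop
vertex -2.76 0.487 3.139
vertex -3.251 -0.182 3.835
vertex -3.835 0.364 3.104
endloop
endfacet
facet normal 0.573 0.297 -0.764
outer loop
vertex -2.546 1.413 3.659
vertex -2.76 0.487 3.139
vertex -3.399 1.349 2.995
endloop
endfacet

endsolid


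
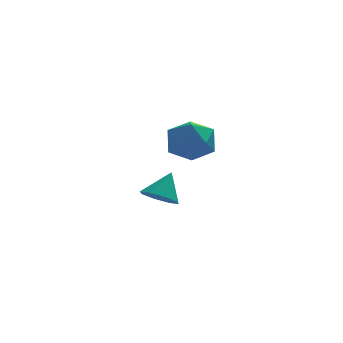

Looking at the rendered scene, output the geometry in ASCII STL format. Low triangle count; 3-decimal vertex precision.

solid 
facet normal 0.370 0.212 0.904
outer loop
vertex -0.467 0.099 1.665
vertex -0.603 -0.892 1.953
vertex 0.294 -0.595 1.516
endloop
endfacet
facet normal 0.658 0.634 0.406
outer loop
vertex -0.467 0.099 1.665
vertex 0.294 -0.595 1.516
vertex 0.076 0.104 0.777
endloop
endfacet
facet normal 0.128 0.988 0.084
outer loop
vertex -0.467 0.099 1.665
vertex 0.076 0.104 0.777
vertex -0.956 0.239 0.757
endloop
endfacet
facet normal -0.487 0.785 0.383
outer loop
vertex -0.467 0.099 1.665
vertex -0.956 0.239 0.757
vertex -1.376 -0.376 1.484
endloop
endfacet
facet normal -0.337 0.305 0.891
outer loop
vertex -0.467 0.099 1.665
vertex -1.376 -0.376 1.484
vertex -0.603 -0.892 1.953
endloop
endfacet
facet normal 0.973 0.218 -0.081
outer loop
vertex 0.076 0.104 0.777
vertex 0.294 -0.595 1.516
vertex 0.276 -0.884 0.516
endloop
endfacet
facet normal 0.507 -0.465 0.726
outer loop
vertex 0.294 -0.595 1.516
vertex -0.603 -0.892 1.953
vertex -0.144 -1.499 1.243
endloop
endfacet
facet normal -0.637 -0.315 0.704
outer loop
vertex -0.603 -0.892 1.953
vertex -1.376 -0.376 1.484
vertex -1.176 -1.364 1.223
endloop
endfacet
facet normal -0.879 0.462 -0.118
outer loop
vertex -1.376 -0.376 1.484
vertex -0.956 0.239 0.757
vertex -1.394 -0.665 0.484
endloop
endfacet
facet normal 0.115 0.791 -0.601
outer loop
vertex -0.956 0.239 0.757
vertex 0.076 0.104 0.777
vertex -0.497 -0.368 0.047
endloop
endfacet
facet normal 0.487 -0.785 -0.383
outer loop
vertex -0.633 -1.359 0.335
vertex 0.276 -0.884 0.516
vertex -0.144 -1.499 1.243
endloop
endfacet
facet normal -0.128 -0.988 -0.084
outer loop
vertex -0.633 -1.359 0.335
vertex -0.144 -1.499 1.243
vertex -1.176 -1.364 1.223
endloop
endfacet
facet normal -0.658 -0.634 -0.406
outer loop
vertex -0.633 -1.359 0.335
vertex -1.176 -1.364 1.223
vertex -1.394 -0.665 0.484
endloop
endfacet
facet normal -0.370 -0.212 -0.904
outer loop
vertex -0.633 -1.359 0.335
vertex -1.394 -0.665 0.484
vertex -0.497 -0.368 0.047
endloop
endfacet
facet normal 0.337 -0.305 -0.891
outer loop
vertex -0.633 -1.359 0.335
vertex -0.497 -0.368 0.047
vertex 0.276 -0.884 0.516
endloop
endfacet
facet normal 0.879 -0.462 0.118
outer loop
vertex -0.144 -1.499 1.243
vertex 0.276 -0.884 0.516
vertex 0.294 -0.595 1.516
endloop
endfacet
facet normal -0.115 -0.791 0.601
outer loop
vertex -1.176 -1.364 1.223
vertex -0.144 -1.499 1.243
vertex -0.603 -0.892 1.953
endloop
endfacet
facet normal -0.973 -0.218 0.081
outer loop
vertex -1.394 -0.665 0.484
vertex -1.176 -1.364 1.223
vertex -1.376 -0.376 1.484
endloop
endfacet
facet normal -0.507 0.465 -0.726
outer loop
vertex -0.497 -0.368 0.047
vertex -1.394 -0.665 0.484
vertex -0.956 0.239 0.757
endloop
endfacet
facet normal 0.637 0.315 -0.704
outer loop
vertex 0.276 -0.884 0.516
vertex -0.497 -0.368 0.047
vertex 0.076 0.104 0.777
endloop
endfacet
facet normal -0.418 -0.478 -0.773
outer loop
vertex -0.753 3.883 -4.376
vertex -1.199 3.411 -3.843
vertex -1.322 4.146 -4.231
endloop
endfacet
facet normal 0.386 0.912 -0.138
outer loop
vertex -0.753 3.883 -4.376
vertex -1.322 4.146 -4.231
vertex -0.621 4.069 -2.777
endloop
endfacet
facet normal -0.419 -0.478 -0.772
outer loop
vertex -1.322 4.146 -4.231
vertex -1.199 3.411 -3.843
vertex -1.818 3.978 -3.858
endloop
endfacet
facet normal -0.212 0.965 0.153
outer loop
vertex -1.322 4.146 -4.231
vertex -1.818 3.978 -3.858
vertex -0.621 4.069 -2.777
endloop
endfacet
facet normal -0.418 -0.477 -0.773
outer loop
vertex -1.818 3.978 -3.858
vertex -1.199 3.411 -3.843
vertex -1.952 3.478 -3.477
endloop
endfacet
facet normal -0.565 0.590 0.576
outer loop
vertex -1.818 3.978 -3.858
vertex -1.952 3.478 -3.477
vertex -0.621 4.069 -2.777
endloop
endfacet
facet normal -0.418 -0.476 -0.773
outer loop
vertex -1.952 3.478 -3.477
vertex -1.199 3.411 -3.843
vertex -1.644 2.938 -3.311
endloop
endfacet
facet normal -0.467 0.005 0.884
outer loop
vertex -1.952 3.478 -3.477
vertex -1.644 2.938 -3.311
vertex -0.621 4.069 -2.777
endloop
endfacet
facet normal -0.417 -0.478 -0.773
outer loop
vertex -1.644 2.938 -3.311
vertex -1.199 3.411 -3.843
vertex -1.075 2.676 -3.456
endloop
endfacet
facet normal 0.024 -0.444 0.896
outer loop
vertex -1.644 2.938 -3.311
vertex -1.075 2.676 -3.456
vertex -0.621 4.069 -2.777
endloop
endfacet
facet normal -0.418 -0.477 -0.773
outer loop
vertex -1.075 2.676 -3.456
vertex -1.199 3.411 -3.843
vertex -0.579 2.844 -3.828
endloop
endfacet
facet normal 0.622 -0.497 0.605
outer loop
vertex -1.075 2.676 -3.456
vertex -0.579 2.844 -3.828
vertex -0.621 4.069 -2.777
endloop
endfacet
facet normal -0.418 -0.477 -0.773
outer loop
vertex -0.579 2.844 -3.828
vertex -1.199 3.411 -3.843
vertex -0.445 3.344 -4.209
endloop
endfacet
facet normal 0.976 -0.123 0.182
outer loop
vertex -0.579 2.844 -3.828
vertex -0.445 3.344 -4.209
vertex -0.621 4.069 -2.777
endloop
endfacet
facet normal -0.418 -0.478 -0.773
outer loop
vertex -0.445 3.344 -4.209
vertex -1.199 3.411 -3.843
vertex -0.753 3.883 -4.376
endloop
endfacet
facet normal 0.878 0.462 -0.126
outer loop
vertex -0.445 3.344 -4.209
vertex -0.753 3.883 -4.376
vertex -0.621 4.069 -2.777
endloop
endfacet

endsolid


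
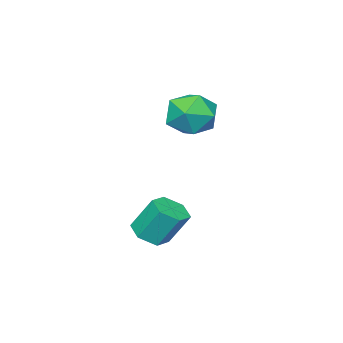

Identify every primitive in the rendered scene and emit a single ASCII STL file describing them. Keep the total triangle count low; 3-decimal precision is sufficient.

solid 
facet normal -0.622 0.777 -0.096
outer loop
vertex 0.187 2.87 3.351
vertex -0.133 2.726 4.253
vertex 0.622 3.31 4.095
endloop
endfacet
facet normal -0.035 0.869 -0.493
outer loop
vertex 0.187 2.87 3.351
vertex 0.622 3.31 4.095
vertex 1.152 2.927 3.382
endloop
endfacet
facet normal 0.011 0.321 -0.947
outer loop
vertex 0.187 2.87 3.351
vertex 1.152 2.927 3.382
vertex 0.725 2.106 3.099
endloop
endfacet
facet normal -0.546 -0.110 -0.831
outer loop
vertex 0.187 2.87 3.351
vertex 0.725 2.106 3.099
vertex -0.069 1.982 3.637
endloop
endfacet
facet normal -0.937 0.172 -0.305
outer loop
vertex 0.187 2.87 3.351
vertex -0.069 1.982 3.637
vertex -0.133 2.726 4.253
endloop
endfacet
facet normal 0.531 0.845 -0.060
outer loop
vertex 1.152 2.927 3.382
vertex 0.622 3.31 4.095
vertex 1.429 2.818 4.303
endloop
endfacet
facet normal -0.417 0.697 0.583
outer loop
vertex 0.622 3.31 4.095
vertex -0.133 2.726 4.253
vertex 0.635 2.694 4.841
endloop
endfacet
facet normal -0.927 -0.283 0.245
outer loop
vertex -0.133 2.726 4.253
vertex -0.069 1.982 3.637
vertex 0.208 1.873 4.558
endloop
endfacet
facet normal -0.295 -0.739 -0.605
outer loop
vertex -0.069 1.982 3.637
vertex 0.725 2.106 3.099
vertex 0.738 1.49 3.845
endloop
endfacet
facet normal 0.606 -0.042 -0.794
outer loop
vertex 0.725 2.106 3.099
vertex 1.152 2.927 3.382
vertex 1.493 2.074 3.687
endloop
endfacet
facet normal 0.546 0.110 0.831
outer loop
vertex 1.173 1.93 4.589
vertex 1.429 2.818 4.303
vertex 0.635 2.694 4.841
endloop
endfacet
facet normal -0.011 -0.321 0.947
outer loop
vertex 1.173 1.93 4.589
vertex 0.635 2.694 4.841
vertex 0.208 1.873 4.558
endloop
endfacet
facet normal 0.035 -0.869 0.493
outer loop
vertex 1.173 1.93 4.589
vertex 0.208 1.873 4.558
vertex 0.738 1.49 3.845
endloop
endfacet
facet normal 0.622 -0.777 0.096
outer loop
vertex 1.173 1.93 4.589
vertex 0.738 1.49 3.845
vertex 1.493 2.074 3.687
endloop
endfacet
facet normal 0.937 -0.172 0.305
outer loop
vertex 1.173 1.93 4.589
vertex 1.493 2.074 3.687
vertex 1.429 2.818 4.303
endloop
endfacet
facet normal 0.295 0.739 0.605
outer loop
vertex 0.635 2.694 4.841
vertex 1.429 2.818 4.303
vertex 0.622 3.31 4.095
endloop
endfacet
facet normal -0.606 0.042 0.794
outer loop
vertex 0.208 1.873 4.558
vertex 0.635 2.694 4.841
vertex -0.133 2.726 4.253
endloop
endfacet
facet normal -0.531 -0.845 0.060
outer loop
vertex 0.738 1.49 3.845
vertex 0.208 1.873 4.558
vertex -0.069 1.982 3.637
endloop
endfacet
facet normal 0.417 -0.697 -0.583
outer loop
vertex 1.493 2.074 3.687
vertex 0.738 1.49 3.845
vertex 0.725 2.106 3.099
endloop
endfacet
facet normal 0.927 0.283 -0.245
outer loop
vertex 1.429 2.818 4.303
vertex 1.493 2.074 3.687
vertex 1.152 2.927 3.382
endloop
endfacet
facet normal 0.227 -0.466 -0.855
outer loop
vertex 4.014 2.977 0.399
vertex 3.631 3.411 0.061
vertex 4.28 3.544 0.161
endloop
endfacet
facet normal 0.889 -0.259 0.377
outer loop
vertex 4.014 2.977 0.399
vertex 4.28 3.544 0.161
vertex 3.712 3.596 1.537
endloop
endfacet
facet normal 0.889 -0.259 0.377
outer loop
vertex 3.712 3.596 1.537
vertex 4.28 3.544 0.161
vertex 3.978 4.163 1.299
endloop
endfacet
facet normal -0.228 0.466 0.855
outer loop
vertex 3.712 3.596 1.537
vertex 3.978 4.163 1.299
vertex 3.329 4.029 1.199
endloop
endfacet
facet normal 0.227 -0.466 -0.855
outer loop
vertex 4.28 3.544 0.161
vertex 3.631 3.411 0.061
vertex 3.897 3.978 -0.177
endloop
endfacet
facet normal 0.789 0.603 -0.119
outer loop
vertex 4.28 3.544 0.161
vertex 3.897 3.978 -0.177
vertex 3.978 4.163 1.299
endloop
endfacet
facet normal 0.788 0.604 -0.119
outer loop
vertex 3.978 4.163 1.299
vertex 3.897 3.978 -0.177
vertex 3.594 4.597 0.961
endloop
endfacet
facet normal -0.228 0.465 0.856
outer loop
vertex 3.978 4.163 1.299
vertex 3.594 4.597 0.961
vertex 3.329 4.029 1.199
endloop
endfacet
facet normal 0.228 -0.466 -0.855
outer loop
vertex 3.897 3.978 -0.177
vertex 3.631 3.411 0.061
vertex 3.248 3.844 -0.277
endloop
endfacet
facet normal -0.102 0.862 -0.496
outer loop
vertex 3.897 3.978 -0.177
vertex 3.248 3.844 -0.277
vertex 3.594 4.597 0.961
endloop
endfacet
facet normal -0.102 0.862 -0.496
outer loop
vertex 3.594 4.597 0.961
vertex 3.248 3.844 -0.277
vertex 2.946 4.463 0.861
endloop
endfacet
facet normal -0.228 0.465 0.855
outer loop
vertex 3.594 4.597 0.961
vertex 2.946 4.463 0.861
vertex 3.329 4.029 1.199
endloop
endfacet
facet normal 0.228 -0.466 -0.855
outer loop
vertex 3.248 3.844 -0.277
vertex 3.631 3.411 0.061
vertex 2.982 3.277 -0.039
endloop
endfacet
facet normal -0.889 0.259 -0.377
outer loop
vertex 3.248 3.844 -0.277
vertex 2.982 3.277 -0.039
vertex 2.946 4.463 0.861
endloop
endfacet
facet normal -0.889 0.259 -0.377
outer loop
vertex 2.946 4.463 0.861
vertex 2.982 3.277 -0.039
vertex 2.68 3.896 1.099
endloop
endfacet
facet normal -0.227 0.466 0.855
outer loop
vertex 2.946 4.463 0.861
vertex 2.68 3.896 1.099
vertex 3.329 4.029 1.199
endloop
endfacet
facet normal 0.228 -0.465 -0.856
outer loop
vertex 2.982 3.277 -0.039
vertex 3.631 3.411 0.061
vertex 3.366 2.843 0.299
endloop
endfacet
facet normal -0.788 -0.604 0.119
outer loop
vertex 2.982 3.277 -0.039
vertex 3.366 2.843 0.299
vertex 2.68 3.896 1.099
endloop
endfacet
facet normal -0.788 -0.604 0.118
outer loop
vertex 2.68 3.896 1.099
vertex 3.366 2.843 0.299
vertex 3.063 3.462 1.437
endloop
endfacet
facet normal -0.227 0.466 0.855
outer loop
vertex 2.68 3.896 1.099
vertex 3.063 3.462 1.437
vertex 3.329 4.029 1.199
endloop
endfacet
facet normal 0.228 -0.465 -0.855
outer loop
vertex 3.366 2.843 0.299
vertex 3.631 3.411 0.061
vertex 4.014 2.977 0.399
endloop
endfacet
facet normal 0.102 -0.862 0.496
outer loop
vertex 3.366 2.843 0.299
vertex 4.014 2.977 0.399
vertex 3.063 3.462 1.437
endloop
endfacet
facet normal 0.102 -0.862 0.496
outer loop
vertex 3.063 3.462 1.437
vertex 4.014 2.977 0.399
vertex 3.712 3.596 1.537
endloop
endfacet
facet normal -0.228 0.466 0.855
outer loop
vertex 3.063 3.462 1.437
vertex 3.712 3.596 1.537
vertex 3.329 4.029 1.199
endloop
endfacet

endsolid


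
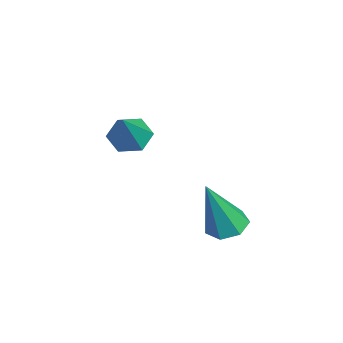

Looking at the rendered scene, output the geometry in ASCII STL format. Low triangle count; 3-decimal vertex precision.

solid 
facet normal -0.624 0.196 -0.756
outer loop
vertex -0.98 1.445 2.065
vertex -1.326 1.782 2.438
vertex -0.869 2.042 2.128
endloop
endfacet
facet normal 0.927 -0.135 -0.350
outer loop
vertex -0.98 1.445 2.065
vertex -0.869 2.042 2.128
vertex -0.414 1.498 3.542
endloop
endfacet
facet normal -0.624 0.195 -0.757
outer loop
vertex -0.869 2.042 2.128
vertex -1.326 1.782 2.438
vertex -1.215 2.379 2.5
endloop
endfacet
facet normal 0.717 0.696 0.037
outer loop
vertex -0.869 2.042 2.128
vertex -1.215 2.379 2.5
vertex -0.414 1.498 3.542
endloop
endfacet
facet normal -0.625 0.195 -0.756
outer loop
vertex -1.215 2.379 2.5
vertex -1.326 1.782 2.438
vertex -1.672 2.12 2.811
endloop
endfacet
facet normal 0.004 0.765 0.644
outer loop
vertex -1.215 2.379 2.5
vertex -1.672 2.12 2.811
vertex -0.414 1.498 3.542
endloop
endfacet
facet normal -0.624 0.196 -0.756
outer loop
vertex -1.672 2.12 2.811
vertex -1.326 1.782 2.438
vertex -1.783 1.523 2.748
endloop
endfacet
facet normal -0.502 0.002 0.865
outer loop
vertex -1.672 2.12 2.811
vertex -1.783 1.523 2.748
vertex -0.414 1.498 3.542
endloop
endfacet
facet normal -0.624 0.195 -0.757
outer loop
vertex -1.783 1.523 2.748
vertex -1.326 1.782 2.438
vertex -1.437 1.186 2.376
endloop
endfacet
facet normal -0.292 -0.828 0.478
outer loop
vertex -1.783 1.523 2.748
vertex -1.437 1.186 2.376
vertex -0.414 1.498 3.542
endloop
endfacet
facet normal -0.625 0.195 -0.756
outer loop
vertex -1.437 1.186 2.376
vertex -1.326 1.782 2.438
vertex -0.98 1.445 2.065
endloop
endfacet
facet normal 0.421 -0.898 -0.129
outer loop
vertex -1.437 1.186 2.376
vertex -0.98 1.445 2.065
vertex -0.414 1.498 3.542
endloop
endfacet
facet normal -0.202 0.328 -0.923
outer loop
vertex 2.293 3.51 0.79
vertex 1.801 3.75 0.983
vertex 2.33 3.985 0.951
endloop
endfacet
facet normal 0.994 -0.096 0.055
outer loop
vertex 2.293 3.51 0.79
vertex 2.33 3.985 0.951
vertex 2.159 3.17 2.617
endloop
endfacet
facet normal -0.202 0.328 -0.923
outer loop
vertex 2.33 3.985 0.951
vertex 1.801 3.75 0.983
vertex 1.97 4.284 1.136
endloop
endfacet
facet normal 0.699 0.612 0.371
outer loop
vertex 2.33 3.985 0.951
vertex 1.97 4.284 1.136
vertex 2.159 3.17 2.617
endloop
endfacet
facet normal -0.202 0.328 -0.923
outer loop
vertex 1.97 4.284 1.136
vertex 1.801 3.75 0.983
vertex 1.482 4.18 1.206
endloop
endfacet
facet normal -0.082 0.791 0.606
outer loop
vertex 1.97 4.284 1.136
vertex 1.482 4.18 1.206
vertex 2.159 3.17 2.617
endloop
endfacet
facet normal -0.202 0.329 -0.923
outer loop
vertex 1.482 4.18 1.206
vertex 1.801 3.75 0.983
vertex 1.235 3.753 1.108
endloop
endfacet
facet normal -0.756 0.304 0.580
outer loop
vertex 1.482 4.18 1.206
vertex 1.235 3.753 1.108
vertex 2.159 3.17 2.617
endloop
endfacet
facet normal -0.202 0.326 -0.923
outer loop
vertex 1.235 3.753 1.108
vertex 1.801 3.75 0.983
vertex 1.414 3.323 0.917
endloop
endfacet
facet normal -0.818 -0.481 0.315
outer loop
vertex 1.235 3.753 1.108
vertex 1.414 3.323 0.917
vertex 2.159 3.17 2.617
endloop
endfacet
facet normal -0.203 0.327 -0.923
outer loop
vertex 1.414 3.323 0.917
vertex 1.801 3.75 0.983
vertex 1.885 3.215 0.775
endloop
endfacet
facet normal -0.221 -0.975 0.009
outer loop
vertex 1.414 3.323 0.917
vertex 1.885 3.215 0.775
vertex 2.159 3.17 2.617
endloop
endfacet
facet normal -0.203 0.327 -0.923
outer loop
vertex 1.885 3.215 0.775
vertex 1.801 3.75 0.983
vertex 2.293 3.51 0.79
endloop
endfacet
facet normal 0.585 -0.804 -0.107
outer loop
vertex 1.885 3.215 0.775
vertex 2.293 3.51 0.79
vertex 2.159 3.17 2.617
endloop
endfacet

endsolid


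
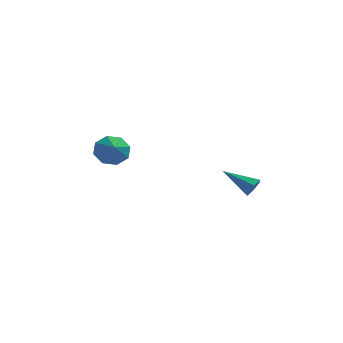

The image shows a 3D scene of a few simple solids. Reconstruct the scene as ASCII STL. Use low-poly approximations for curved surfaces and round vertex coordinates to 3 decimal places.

solid 
facet normal 0.823 -0.345 -0.452
outer loop
vertex 4.92 0.783 0.754
vertex 4.57 0.74 0.149
vertex 4.909 1.329 0.317
endloop
endfacet
facet normal 0.315 0.597 0.738
outer loop
vertex 4.92 0.783 0.754
vertex 4.909 1.329 0.317
vertex 2.85 1.46 1.091
endloop
endfacet
facet normal 0.823 -0.345 -0.450
outer loop
vertex 4.909 1.329 0.317
vertex 4.57 0.74 0.149
vertex 4.56 1.287 -0.289
endloop
endfacet
facet normal 0.031 0.996 -0.087
outer loop
vertex 4.909 1.329 0.317
vertex 4.56 1.287 -0.289
vertex 2.85 1.46 1.091
endloop
endfacet
facet normal 0.823 -0.345 -0.450
outer loop
vertex 4.56 1.287 -0.289
vertex 4.57 0.74 0.149
vertex 4.221 0.698 -0.457
endloop
endfacet
facet normal -0.515 0.496 -0.700
outer loop
vertex 4.56 1.287 -0.289
vertex 4.221 0.698 -0.457
vertex 2.85 1.46 1.091
endloop
endfacet
facet normal 0.824 -0.344 -0.451
outer loop
vertex 4.221 0.698 -0.457
vertex 4.57 0.74 0.149
vertex 4.232 0.151 -0.02
endloop
endfacet
facet normal -0.774 -0.404 -0.487
outer loop
vertex 4.221 0.698 -0.457
vertex 4.232 0.151 -0.02
vertex 2.85 1.46 1.091
endloop
endfacet
facet normal 0.824 -0.344 -0.451
outer loop
vertex 4.232 0.151 -0.02
vertex 4.57 0.74 0.149
vertex 4.581 0.193 0.586
endloop
endfacet
facet normal -0.490 -0.804 0.338
outer loop
vertex 4.232 0.151 -0.02
vertex 4.581 0.193 0.586
vertex 2.85 1.46 1.091
endloop
endfacet
facet normal 0.823 -0.344 -0.452
outer loop
vertex 4.581 0.193 0.586
vertex 4.57 0.74 0.149
vertex 4.92 0.783 0.754
endloop
endfacet
facet normal 0.056 -0.303 0.951
outer loop
vertex 4.581 0.193 0.586
vertex 4.92 0.783 0.754
vertex 2.85 1.46 1.091
endloop
endfacet
facet normal -0.209 0.790 -0.576
outer loop
vertex -2.924 3.71 2.615
vertex -3.422 3.057 1.899
vertex -3.736 3.616 2.78
endloop
endfacet
facet normal 0.209 -0.099 0.973
outer loop
vertex -2.924 3.71 2.615
vertex -3.736 3.616 2.78
vertex -3.198 2.203 2.521
endloop
endfacet
facet normal -0.208 0.791 -0.576
outer loop
vertex -3.736 3.616 2.78
vertex -3.422 3.057 1.899
vertex -4.365 3.195 2.429
endloop
endfacet
facet normal -0.314 -0.286 0.905
outer loop
vertex -3.736 3.616 2.78
vertex -4.365 3.195 2.429
vertex -3.198 2.203 2.521
endloop
endfacet
facet normal -0.208 0.791 -0.576
outer loop
vertex -4.365 3.195 2.429
vertex -3.422 3.057 1.899
vertex -4.441 2.693 1.767
endloop
endfacet
facet normal -0.571 -0.621 0.537
outer loop
vertex -4.365 3.195 2.429
vertex -4.441 2.693 1.767
vertex -3.198 2.203 2.521
endloop
endfacet
facet normal -0.208 0.790 -0.576
outer loop
vertex -4.441 2.693 1.767
vertex -3.422 3.057 1.899
vertex -3.921 2.404 1.183
endloop
endfacet
facet normal -0.410 -0.908 0.085
outer loop
vertex -4.441 2.693 1.767
vertex -3.921 2.404 1.183
vertex -3.198 2.203 2.521
endloop
endfacet
facet normal -0.207 0.790 -0.576
outer loop
vertex -3.921 2.404 1.183
vertex -3.422 3.057 1.899
vertex -3.108 2.497 1.018
endloop
endfacet
facet normal 0.074 -0.980 -0.187
outer loop
vertex -3.921 2.404 1.183
vertex -3.108 2.497 1.018
vertex -3.198 2.203 2.521
endloop
endfacet
facet normal -0.209 0.790 -0.577
outer loop
vertex -3.108 2.497 1.018
vertex -3.422 3.057 1.899
vertex -2.48 2.919 1.369
endloop
endfacet
facet normal 0.599 -0.792 -0.119
outer loop
vertex -3.108 2.497 1.018
vertex -2.48 2.919 1.369
vertex -3.198 2.203 2.521
endloop
endfacet
facet normal -0.208 0.791 -0.576
outer loop
vertex -2.48 2.919 1.369
vertex -3.422 3.057 1.899
vertex -2.404 3.421 2.031
endloop
endfacet
facet normal 0.854 -0.457 0.248
outer loop
vertex -2.48 2.919 1.369
vertex -2.404 3.421 2.031
vertex -3.198 2.203 2.521
endloop
endfacet
facet normal -0.208 0.790 -0.576
outer loop
vertex -2.404 3.421 2.031
vertex -3.422 3.057 1.899
vertex -2.924 3.71 2.615
endloop
endfacet
facet normal 0.693 -0.170 0.701
outer loop
vertex -2.404 3.421 2.031
vertex -2.924 3.71 2.615
vertex -3.198 2.203 2.521
endloop
endfacet

endsolid


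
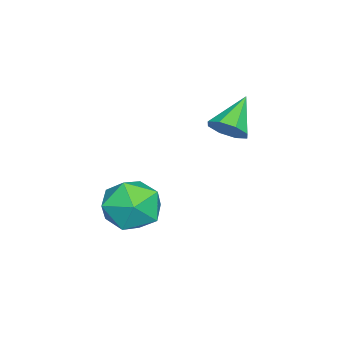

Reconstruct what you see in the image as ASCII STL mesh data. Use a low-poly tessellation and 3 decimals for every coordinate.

solid 
facet normal -0.990 0.119 -0.081
outer loop
vertex 2.678 1.001 -4.155
vertex 2.593 0.18 -4.321
vertex 2.561 0.454 -3.527
endloop
endfacet
facet normal -0.714 0.589 0.380
outer loop
vertex 2.678 1.001 -4.155
vertex 2.561 0.454 -3.527
vertex 3.12 1.078 -3.444
endloop
endfacet
facet normal -0.223 0.974 0.033
outer loop
vertex 2.678 1.001 -4.155
vertex 3.12 1.078 -3.444
vertex 3.497 1.19 -4.187
endloop
endfacet
facet normal -0.196 0.742 -0.641
outer loop
vertex 2.678 1.001 -4.155
vertex 3.497 1.19 -4.187
vertex 3.171 0.635 -4.73
endloop
endfacet
facet normal -0.671 0.213 -0.711
outer loop
vertex 2.678 1.001 -4.155
vertex 3.171 0.635 -4.73
vertex 2.593 0.18 -4.321
endloop
endfacet
facet normal -0.383 0.224 0.896
outer loop
vertex 3.12 1.078 -3.444
vertex 2.561 0.454 -3.527
vertex 3.309 0.305 -3.17
endloop
endfacet
facet normal -0.830 -0.537 0.152
outer loop
vertex 2.561 0.454 -3.527
vertex 2.593 0.18 -4.321
vertex 2.983 -0.25 -3.713
endloop
endfacet
facet normal -0.312 -0.384 -0.869
outer loop
vertex 2.593 0.18 -4.321
vertex 3.171 0.635 -4.73
vertex 3.36 -0.138 -4.456
endloop
endfacet
facet normal 0.455 0.472 -0.755
outer loop
vertex 3.171 0.635 -4.73
vertex 3.497 1.19 -4.187
vertex 3.919 0.486 -4.373
endloop
endfacet
facet normal 0.411 0.848 0.336
outer loop
vertex 3.497 1.19 -4.187
vertex 3.12 1.078 -3.444
vertex 3.887 0.76 -3.579
endloop
endfacet
facet normal 0.196 -0.742 0.641
outer loop
vertex 3.802 -0.061 -3.745
vertex 3.309 0.305 -3.17
vertex 2.983 -0.25 -3.713
endloop
endfacet
facet normal 0.223 -0.974 -0.033
outer loop
vertex 3.802 -0.061 -3.745
vertex 2.983 -0.25 -3.713
vertex 3.36 -0.138 -4.456
endloop
endfacet
facet normal 0.714 -0.589 -0.380
outer loop
vertex 3.802 -0.061 -3.745
vertex 3.36 -0.138 -4.456
vertex 3.919 0.486 -4.373
endloop
endfacet
facet normal 0.990 -0.119 0.081
outer loop
vertex 3.802 -0.061 -3.745
vertex 3.919 0.486 -4.373
vertex 3.887 0.76 -3.579
endloop
endfacet
facet normal 0.671 -0.213 0.711
outer loop
vertex 3.802 -0.061 -3.745
vertex 3.887 0.76 -3.579
vertex 3.309 0.305 -3.17
endloop
endfacet
facet normal -0.455 -0.472 0.755
outer loop
vertex 2.983 -0.25 -3.713
vertex 3.309 0.305 -3.17
vertex 2.561 0.454 -3.527
endloop
endfacet
facet normal -0.411 -0.848 -0.336
outer loop
vertex 3.36 -0.138 -4.456
vertex 2.983 -0.25 -3.713
vertex 2.593 0.18 -4.321
endloop
endfacet
facet normal 0.383 -0.224 -0.896
outer loop
vertex 3.919 0.486 -4.373
vertex 3.36 -0.138 -4.456
vertex 3.171 0.635 -4.73
endloop
endfacet
facet normal 0.830 0.537 -0.152
outer loop
vertex 3.887 0.76 -3.579
vertex 3.919 0.486 -4.373
vertex 3.497 1.19 -4.187
endloop
endfacet
facet normal 0.312 0.384 0.869
outer loop
vertex 3.309 0.305 -3.17
vertex 3.887 0.76 -3.579
vertex 3.12 1.078 -3.444
endloop
endfacet
facet normal 0.764 -0.166 -0.624
outer loop
vertex 2.66 2.802 -1.229
vertex 2.342 2.515 -1.542
vertex 2.477 3.027 -1.513
endloop
endfacet
facet normal 0.121 0.815 0.567
outer loop
vertex 2.66 2.802 -1.229
vertex 2.477 3.027 -1.513
vertex 1.478 2.705 -0.838
endloop
endfacet
facet normal 0.765 -0.167 -0.622
outer loop
vertex 2.477 3.027 -1.513
vertex 2.342 2.515 -1.542
vertex 2.216 2.952 -1.814
endloop
endfacet
facet normal -0.296 0.955 0.018
outer loop
vertex 2.477 3.027 -1.513
vertex 2.216 2.952 -1.814
vertex 1.478 2.705 -0.838
endloop
endfacet
facet normal 0.764 -0.167 -0.623
outer loop
vertex 2.216 2.952 -1.814
vertex 2.342 2.515 -1.542
vertex 2.028 2.622 -1.956
endloop
endfacet
facet normal -0.715 0.577 -0.395
outer loop
vertex 2.216 2.952 -1.814
vertex 2.028 2.622 -1.956
vertex 1.478 2.705 -0.838
endloop
endfacet
facet normal 0.764 -0.168 -0.623
outer loop
vertex 2.028 2.622 -1.956
vertex 2.342 2.515 -1.542
vertex 2.024 2.229 -1.855
endloop
endfacet
facet normal -0.896 -0.102 -0.433
outer loop
vertex 2.028 2.622 -1.956
vertex 2.024 2.229 -1.855
vertex 1.478 2.705 -0.838
endloop
endfacet
facet normal 0.764 -0.168 -0.623
outer loop
vertex 2.024 2.229 -1.855
vertex 2.342 2.515 -1.542
vertex 2.206 2.004 -1.571
endloop
endfacet
facet normal -0.729 -0.681 -0.073
outer loop
vertex 2.024 2.229 -1.855
vertex 2.206 2.004 -1.571
vertex 1.478 2.705 -0.838
endloop
endfacet
facet normal 0.764 -0.168 -0.623
outer loop
vertex 2.206 2.004 -1.571
vertex 2.342 2.515 -1.542
vertex 2.468 2.078 -1.27
endloop
endfacet
facet normal -0.313 -0.822 0.475
outer loop
vertex 2.206 2.004 -1.571
vertex 2.468 2.078 -1.27
vertex 1.478 2.705 -0.838
endloop
endfacet
facet normal 0.763 -0.168 -0.624
outer loop
vertex 2.468 2.078 -1.27
vertex 2.342 2.515 -1.542
vertex 2.656 2.409 -1.129
endloop
endfacet
facet normal 0.109 -0.441 0.891
outer loop
vertex 2.468 2.078 -1.27
vertex 2.656 2.409 -1.129
vertex 1.478 2.705 -0.838
endloop
endfacet
facet normal 0.764 -0.166 -0.624
outer loop
vertex 2.656 2.409 -1.129
vertex 2.342 2.515 -1.542
vertex 2.66 2.802 -1.229
endloop
endfacet
facet normal 0.288 0.233 0.929
outer loop
vertex 2.656 2.409 -1.129
vertex 2.66 2.802 -1.229
vertex 1.478 2.705 -0.838
endloop
endfacet

endsolid


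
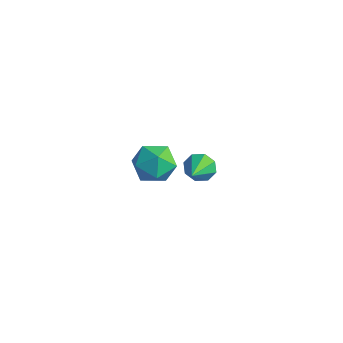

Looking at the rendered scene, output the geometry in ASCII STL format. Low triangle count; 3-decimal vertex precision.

solid 
facet normal -0.510 0.725 -0.463
outer loop
vertex -1.627 5.205 -2.012
vertex -2.067 4.613 -2.454
vertex -2.176 5.017 -1.702
endloop
endfacet
facet normal 0.395 0.286 0.873
outer loop
vertex -1.627 5.205 -2.012
vertex -2.176 5.017 -1.702
vertex -1.133 3.287 -1.606
endloop
endfacet
facet normal -0.511 0.724 -0.463
outer loop
vertex -2.176 5.017 -1.702
vertex -2.067 4.613 -2.454
vertex -2.661 4.591 -1.833
endloop
endfacet
facet normal -0.204 -0.069 0.977
outer loop
vertex -2.176 5.017 -1.702
vertex -2.661 4.591 -1.833
vertex -1.133 3.287 -1.606
endloop
endfacet
facet normal -0.510 0.725 -0.462
outer loop
vertex -2.661 4.591 -1.833
vertex -2.067 4.613 -2.454
vertex -2.798 4.179 -2.328
endloop
endfacet
facet normal -0.563 -0.552 0.615
outer loop
vertex -2.661 4.591 -1.833
vertex -2.798 4.179 -2.328
vertex -1.133 3.287 -1.606
endloop
endfacet
facet normal -0.510 0.724 -0.464
outer loop
vertex -2.798 4.179 -2.328
vertex -2.067 4.613 -2.454
vertex -2.506 4.021 -2.896
endloop
endfacet
facet normal -0.473 -0.881 0.002
outer loop
vertex -2.798 4.179 -2.328
vertex -2.506 4.021 -2.896
vertex -1.133 3.287 -1.606
endloop
endfacet
facet normal -0.511 0.724 -0.463
outer loop
vertex -2.506 4.021 -2.896
vertex -2.067 4.613 -2.454
vertex -1.957 4.21 -3.206
endloop
endfacet
facet normal 0.012 -0.863 -0.504
outer loop
vertex -2.506 4.021 -2.896
vertex -1.957 4.21 -3.206
vertex -1.133 3.287 -1.606
endloop
endfacet
facet normal -0.510 0.725 -0.463
outer loop
vertex -1.957 4.21 -3.206
vertex -2.067 4.613 -2.454
vertex -1.472 4.635 -3.075
endloop
endfacet
facet normal 0.610 -0.509 -0.608
outer loop
vertex -1.957 4.21 -3.206
vertex -1.472 4.635 -3.075
vertex -1.133 3.287 -1.606
endloop
endfacet
facet normal -0.510 0.725 -0.463
outer loop
vertex -1.472 4.635 -3.075
vertex -2.067 4.613 -2.454
vertex -1.335 5.047 -2.58
endloop
endfacet
facet normal 0.969 -0.025 -0.247
outer loop
vertex -1.472 4.635 -3.075
vertex -1.335 5.047 -2.58
vertex -1.133 3.287 -1.606
endloop
endfacet
facet normal -0.510 0.725 -0.464
outer loop
vertex -1.335 5.047 -2.58
vertex -2.067 4.613 -2.454
vertex -1.627 5.205 -2.012
endloop
endfacet
facet normal 0.879 0.304 0.367
outer loop
vertex -1.335 5.047 -2.58
vertex -1.627 5.205 -2.012
vertex -1.133 3.287 -1.606
endloop
endfacet
facet normal -0.064 0.193 0.979
outer loop
vertex 1.147 -0.087 4.419
vertex 0.521 -1.048 4.567
vertex 1.674 -1.09 4.651
endloop
endfacet
facet normal 0.544 0.450 0.708
outer loop
vertex 1.147 -0.087 4.419
vertex 1.674 -1.09 4.651
vertex 2.116 -0.375 3.857
endloop
endfacet
facet normal 0.378 0.907 0.187
outer loop
vertex 1.147 -0.087 4.419
vertex 2.116 -0.375 3.857
vertex 1.237 0.11 3.283
endloop
endfacet
facet normal -0.333 0.933 0.135
outer loop
vertex 1.147 -0.087 4.419
vertex 1.237 0.11 3.283
vertex 0.251 -0.306 3.721
endloop
endfacet
facet normal -0.607 0.491 0.625
outer loop
vertex 1.147 -0.087 4.419
vertex 0.251 -0.306 3.721
vertex 0.521 -1.048 4.567
endloop
endfacet
facet normal 0.903 -0.094 0.418
outer loop
vertex 2.116 -0.375 3.857
vertex 1.674 -1.09 4.651
vertex 2.089 -1.514 3.659
endloop
endfacet
facet normal -0.081 -0.510 0.856
outer loop
vertex 1.674 -1.09 4.651
vertex 0.521 -1.048 4.567
vertex 1.103 -1.93 4.097
endloop
endfacet
facet normal -0.959 -0.026 0.283
outer loop
vertex 0.521 -1.048 4.567
vertex 0.251 -0.306 3.721
vertex 0.224 -1.445 3.523
endloop
endfacet
facet normal -0.517 0.688 -0.510
outer loop
vertex 0.251 -0.306 3.721
vertex 1.237 0.11 3.283
vertex 0.666 -0.73 2.729
endloop
endfacet
facet normal 0.634 0.645 -0.426
outer loop
vertex 1.237 0.11 3.283
vertex 2.116 -0.375 3.857
vertex 1.819 -0.772 2.813
endloop
endfacet
facet normal 0.333 -0.933 -0.135
outer loop
vertex 1.193 -1.733 2.961
vertex 2.089 -1.514 3.659
vertex 1.103 -1.93 4.097
endloop
endfacet
facet normal -0.378 -0.907 -0.187
outer loop
vertex 1.193 -1.733 2.961
vertex 1.103 -1.93 4.097
vertex 0.224 -1.445 3.523
endloop
endfacet
facet normal -0.544 -0.450 -0.708
outer loop
vertex 1.193 -1.733 2.961
vertex 0.224 -1.445 3.523
vertex 0.666 -0.73 2.729
endloop
endfacet
facet normal 0.064 -0.193 -0.979
outer loop
vertex 1.193 -1.733 2.961
vertex 0.666 -0.73 2.729
vertex 1.819 -0.772 2.813
endloop
endfacet
facet normal 0.607 -0.491 -0.625
outer loop
vertex 1.193 -1.733 2.961
vertex 1.819 -0.772 2.813
vertex 2.089 -1.514 3.659
endloop
endfacet
facet normal 0.517 -0.688 0.510
outer loop
vertex 1.103 -1.93 4.097
vertex 2.089 -1.514 3.659
vertex 1.674 -1.09 4.651
endloop
endfacet
facet normal -0.634 -0.645 0.426
outer loop
vertex 0.224 -1.445 3.523
vertex 1.103 -1.93 4.097
vertex 0.521 -1.048 4.567
endloop
endfacet
facet normal -0.903 0.094 -0.418
outer loop
vertex 0.666 -0.73 2.729
vertex 0.224 -1.445 3.523
vertex 0.251 -0.306 3.721
endloop
endfacet
facet normal 0.081 0.510 -0.856
outer loop
vertex 1.819 -0.772 2.813
vertex 0.666 -0.73 2.729
vertex 1.237 0.11 3.283
endloop
endfacet
facet normal 0.959 0.026 -0.283
outer loop
vertex 2.089 -1.514 3.659
vertex 1.819 -0.772 2.813
vertex 2.116 -0.375 3.857
endloop
endfacet

endsolid


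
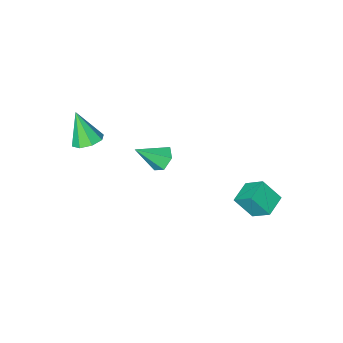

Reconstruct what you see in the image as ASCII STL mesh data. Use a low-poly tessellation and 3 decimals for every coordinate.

solid 
facet normal -0.093 0.427 -0.900
outer loop
vertex 4.45 -3.574 2.141
vertex 3.575 -3.436 2.297
vertex 4.329 -2.966 2.442
endloop
endfacet
facet normal 0.942 0.022 0.334
outer loop
vertex 4.45 -3.574 2.141
vertex 4.329 -2.966 2.442
vertex 3.765 -4.304 4.123
endloop
endfacet
facet normal -0.094 0.428 -0.899
outer loop
vertex 4.329 -2.966 2.442
vertex 3.575 -3.436 2.297
vertex 3.766 -2.634 2.659
endloop
endfacet
facet normal 0.561 0.545 0.622
outer loop
vertex 4.329 -2.966 2.442
vertex 3.766 -2.634 2.659
vertex 3.765 -4.304 4.123
endloop
endfacet
facet normal -0.094 0.428 -0.899
outer loop
vertex 3.766 -2.634 2.659
vertex 3.575 -3.436 2.297
vertex 3.091 -2.772 2.664
endloop
endfacet
facet normal -0.128 0.654 0.746
outer loop
vertex 3.766 -2.634 2.659
vertex 3.091 -2.772 2.664
vertex 3.765 -4.304 4.123
endloop
endfacet
facet normal -0.094 0.429 -0.899
outer loop
vertex 3.091 -2.772 2.664
vertex 3.575 -3.436 2.297
vertex 2.699 -3.298 2.454
endloop
endfacet
facet normal -0.721 0.285 0.632
outer loop
vertex 3.091 -2.772 2.664
vertex 2.699 -3.298 2.454
vertex 3.765 -4.304 4.123
endloop
endfacet
facet normal -0.094 0.426 -0.900
outer loop
vertex 2.699 -3.298 2.454
vertex 3.575 -3.436 2.297
vertex 2.821 -3.906 2.153
endloop
endfacet
facet normal -0.871 -0.347 0.347
outer loop
vertex 2.699 -3.298 2.454
vertex 2.821 -3.906 2.153
vertex 3.765 -4.304 4.123
endloop
endfacet
facet normal -0.095 0.427 -0.899
outer loop
vertex 2.821 -3.906 2.153
vertex 3.575 -3.436 2.297
vertex 3.384 -4.238 1.936
endloop
endfacet
facet normal -0.490 -0.870 0.059
outer loop
vertex 2.821 -3.906 2.153
vertex 3.384 -4.238 1.936
vertex 3.765 -4.304 4.123
endloop
endfacet
facet normal -0.094 0.427 -0.899
outer loop
vertex 3.384 -4.238 1.936
vertex 3.575 -3.436 2.297
vertex 4.059 -4.1 1.931
endloop
endfacet
facet normal 0.199 -0.978 -0.064
outer loop
vertex 3.384 -4.238 1.936
vertex 4.059 -4.1 1.931
vertex 3.765 -4.304 4.123
endloop
endfacet
facet normal -0.093 0.428 -0.899
outer loop
vertex 4.059 -4.1 1.931
vertex 3.575 -3.436 2.297
vertex 4.45 -3.574 2.141
endloop
endfacet
facet normal 0.792 -0.609 0.050
outer loop
vertex 4.059 -4.1 1.931
vertex 4.45 -3.574 2.141
vertex 3.765 -4.304 4.123
endloop
endfacet
facet normal -0.745 0.253 -0.617
outer loop
vertex 0.005 -2.646 -1.607
vertex -0.561 -2.759 -0.97
vertex -0.199 -1.989 -1.092
endloop
endfacet
facet normal 0.852 0.461 -0.250
outer loop
vertex 0.005 -2.646 -1.607
vertex -0.199 -1.989 -1.092
vertex 0.861 -3.241 0.21
endloop
endfacet
facet normal -0.745 0.252 -0.618
outer loop
vertex -0.199 -1.989 -1.092
vertex -0.561 -2.759 -0.97
vertex -0.766 -2.102 -0.455
endloop
endfacet
facet normal 0.369 0.802 0.471
outer loop
vertex -0.199 -1.989 -1.092
vertex -0.766 -2.102 -0.455
vertex 0.861 -3.241 0.21
endloop
endfacet
facet normal -0.745 0.252 -0.618
outer loop
vertex -0.766 -2.102 -0.455
vertex -0.561 -2.759 -0.97
vertex -1.128 -2.872 -0.333
endloop
endfacet
facet normal -0.212 0.249 0.945
outer loop
vertex -0.766 -2.102 -0.455
vertex -1.128 -2.872 -0.333
vertex 0.861 -3.241 0.21
endloop
endfacet
facet normal -0.745 0.252 -0.618
outer loop
vertex -1.128 -2.872 -0.333
vertex -0.561 -2.759 -0.97
vertex -0.923 -3.53 -0.848
endloop
endfacet
facet normal -0.310 -0.644 0.699
outer loop
vertex -1.128 -2.872 -0.333
vertex -0.923 -3.53 -0.848
vertex 0.861 -3.241 0.21
endloop
endfacet
facet normal -0.745 0.252 -0.617
outer loop
vertex -0.923 -3.53 -0.848
vertex -0.561 -2.759 -0.97
vertex -0.357 -3.417 -1.485
endloop
endfacet
facet normal 0.172 -0.985 -0.022
outer loop
vertex -0.923 -3.53 -0.848
vertex -0.357 -3.417 -1.485
vertex 0.861 -3.241 0.21
endloop
endfacet
facet normal -0.745 0.252 -0.617
outer loop
vertex -0.357 -3.417 -1.485
vertex -0.561 -2.759 -0.97
vertex 0.005 -2.646 -1.607
endloop
endfacet
facet normal 0.753 -0.432 -0.496
outer loop
vertex -0.357 -3.417 -1.485
vertex 0.005 -2.646 -1.607
vertex 0.861 -3.241 0.21
endloop
endfacet
facet normal -0.860 -0.469 0.203
outer loop
vertex -3.122 3.03 0.713
vertex -3.806 3.793 -0.423
vertex -2.766 1.98 -0.206
endloop
endfacet
facet normal 0.446 -0.499 0.743
outer loop
vertex -1.614 2.607 -0.477
vertex -3.122 3.03 0.713
vertex -2.766 1.98 -0.206
endloop
endfacet
facet normal -0.860 -0.469 0.203
outer loop
vertex -2.766 1.98 -0.206
vertex -3.806 3.793 -0.423
vertex -3.45 2.742 -1.342
endloop
endfacet
facet normal 0.247 -0.729 -0.638
outer loop
vertex -3.45 2.742 -1.342
vertex -1.614 2.607 -0.477
vertex -2.766 1.98 -0.206
endloop
endfacet
facet normal -0.247 0.729 0.638
outer loop
vertex -3.122 3.03 0.713
vertex -2.654 4.42 -0.694
vertex -3.806 3.793 -0.423
endloop
endfacet
facet normal 0.447 -0.498 0.743
outer loop
vertex -1.97 3.658 0.442
vertex -3.122 3.03 0.713
vertex -1.614 2.607 -0.477
endloop
endfacet
facet normal -0.247 0.729 0.638
outer loop
vertex -1.97 3.658 0.442
vertex -2.654 4.42 -0.694
vertex -3.122 3.03 0.713
endloop
endfacet
facet normal -0.446 0.499 -0.743
outer loop
vertex -3.806 3.793 -0.423
vertex -2.654 4.42 -0.694
vertex -3.45 2.742 -1.342
endloop
endfacet
facet normal 0.247 -0.729 -0.638
outer loop
vertex -2.298 3.37 -1.613
vertex -1.614 2.607 -0.477
vertex -3.45 2.742 -1.342
endloop
endfacet
facet normal -0.447 0.499 -0.743
outer loop
vertex -3.45 2.742 -1.342
vertex -2.654 4.42 -0.694
vertex -2.298 3.37 -1.613
endloop
endfacet
facet normal 0.860 0.469 -0.203
outer loop
vertex -2.298 3.37 -1.613
vertex -1.97 3.658 0.442
vertex -1.614 2.607 -0.477
endloop
endfacet
facet normal 0.860 0.469 -0.203
outer loop
vertex -2.654 4.42 -0.694
vertex -1.97 3.658 0.442
vertex -2.298 3.37 -1.613
endloop
endfacet

endsolid
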